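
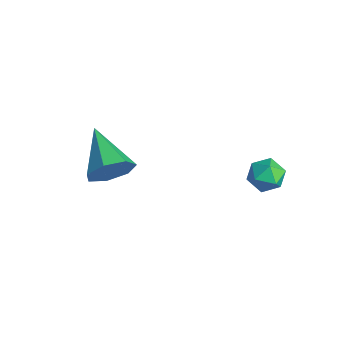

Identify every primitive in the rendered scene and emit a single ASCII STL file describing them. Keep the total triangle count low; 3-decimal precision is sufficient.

solid 
facet normal -0.208 0.955 0.211
outer loop
vertex 3.421 2.355 2.675
vertex 3.257 2.155 3.42
vertex 3.992 2.359 3.22
endloop
endfacet
facet normal 0.285 0.909 -0.305
outer loop
vertex 3.421 2.355 2.675
vertex 3.992 2.359 3.22
vertex 4.136 2.072 2.5
endloop
endfacet
facet normal 0.005 0.535 -0.845
outer loop
vertex 3.421 2.355 2.675
vertex 4.136 2.072 2.5
vertex 3.49 1.691 2.255
endloop
endfacet
facet normal -0.661 0.351 -0.663
outer loop
vertex 3.421 2.355 2.675
vertex 3.49 1.691 2.255
vertex 2.947 1.743 2.824
endloop
endfacet
facet normal -0.792 0.611 -0.010
outer loop
vertex 3.421 2.355 2.675
vertex 2.947 1.743 2.824
vertex 3.257 2.155 3.42
endloop
endfacet
facet normal 0.840 0.540 -0.047
outer loop
vertex 4.136 2.072 2.5
vertex 3.992 2.359 3.22
vertex 4.413 1.697 3.136
endloop
endfacet
facet normal 0.043 0.617 0.786
outer loop
vertex 3.992 2.359 3.22
vertex 3.257 2.155 3.42
vertex 3.87 1.749 3.705
endloop
endfacet
facet normal -0.902 0.060 0.428
outer loop
vertex 3.257 2.155 3.42
vertex 2.947 1.743 2.824
vertex 3.224 1.368 3.46
endloop
endfacet
facet normal -0.691 -0.360 -0.627
outer loop
vertex 2.947 1.743 2.824
vertex 3.49 1.691 2.255
vertex 3.368 1.081 2.74
endloop
endfacet
facet normal 0.386 -0.063 -0.920
outer loop
vertex 3.49 1.691 2.255
vertex 4.136 2.072 2.5
vertex 4.103 1.285 2.54
endloop
endfacet
facet normal 0.661 -0.351 0.663
outer loop
vertex 3.939 1.085 3.285
vertex 4.413 1.697 3.136
vertex 3.87 1.749 3.705
endloop
endfacet
facet normal -0.005 -0.535 0.845
outer loop
vertex 3.939 1.085 3.285
vertex 3.87 1.749 3.705
vertex 3.224 1.368 3.46
endloop
endfacet
facet normal -0.285 -0.909 0.305
outer loop
vertex 3.939 1.085 3.285
vertex 3.224 1.368 3.46
vertex 3.368 1.081 2.74
endloop
endfacet
facet normal 0.208 -0.955 -0.211
outer loop
vertex 3.939 1.085 3.285
vertex 3.368 1.081 2.74
vertex 4.103 1.285 2.54
endloop
endfacet
facet normal 0.792 -0.611 0.010
outer loop
vertex 3.939 1.085 3.285
vertex 4.103 1.285 2.54
vertex 4.413 1.697 3.136
endloop
endfacet
facet normal 0.691 0.360 0.627
outer loop
vertex 3.87 1.749 3.705
vertex 4.413 1.697 3.136
vertex 3.992 2.359 3.22
endloop
endfacet
facet normal -0.386 0.063 0.920
outer loop
vertex 3.224 1.368 3.46
vertex 3.87 1.749 3.705
vertex 3.257 2.155 3.42
endloop
endfacet
facet normal -0.840 -0.540 0.047
outer loop
vertex 3.368 1.081 2.74
vertex 3.224 1.368 3.46
vertex 2.947 1.743 2.824
endloop
endfacet
facet normal -0.043 -0.617 -0.786
outer loop
vertex 4.103 1.285 2.54
vertex 3.368 1.081 2.74
vertex 3.49 1.691 2.255
endloop
endfacet
facet normal 0.902 -0.060 -0.428
outer loop
vertex 4.413 1.697 3.136
vertex 4.103 1.285 2.54
vertex 4.136 2.072 2.5
endloop
endfacet
facet normal 0.920 -0.136 -0.368
outer loop
vertex 0.471 -3.289 3.036
vertex 0.189 -2.866 2.175
vertex 0.578 -2.429 2.986
endloop
endfacet
facet normal -0.013 0.060 0.998
outer loop
vertex 0.471 -3.289 3.036
vertex 0.578 -2.429 2.986
vertex -1.789 -2.574 2.965
endloop
endfacet
facet normal 0.920 -0.136 -0.368
outer loop
vertex 0.578 -2.429 2.986
vertex 0.189 -2.866 2.175
vertex 0.392 -1.898 2.325
endloop
endfacet
facet normal -0.053 0.771 0.634
outer loop
vertex 0.578 -2.429 2.986
vertex 0.392 -1.898 2.325
vertex -1.789 -2.574 2.965
endloop
endfacet
facet normal 0.920 -0.136 -0.368
outer loop
vertex 0.392 -1.898 2.325
vertex 0.189 -2.866 2.175
vertex 0.053 -2.096 1.551
endloop
endfacet
facet normal -0.321 0.942 -0.100
outer loop
vertex 0.392 -1.898 2.325
vertex 0.053 -2.096 1.551
vertex -1.789 -2.574 2.965
endloop
endfacet
facet normal 0.920 -0.135 -0.368
outer loop
vertex 0.053 -2.096 1.551
vertex 0.189 -2.866 2.175
vertex -0.183 -2.874 1.247
endloop
endfacet
facet normal -0.616 0.442 -0.653
outer loop
vertex 0.053 -2.096 1.551
vertex -0.183 -2.874 1.247
vertex -1.789 -2.574 2.965
endloop
endfacet
facet normal 0.920 -0.135 -0.368
outer loop
vertex -0.183 -2.874 1.247
vertex 0.189 -2.866 2.175
vertex -0.139 -3.645 1.641
endloop
endfacet
facet normal -0.714 -0.351 -0.606
outer loop
vertex -0.183 -2.874 1.247
vertex -0.139 -3.645 1.641
vertex -1.789 -2.574 2.965
endloop
endfacet
facet normal 0.920 -0.136 -0.367
outer loop
vertex -0.139 -3.645 1.641
vertex 0.189 -2.866 2.175
vertex 0.152 -3.83 2.438
endloop
endfacet
facet normal -0.543 -0.840 0.003
outer loop
vertex -0.139 -3.645 1.641
vertex 0.152 -3.83 2.438
vertex -1.789 -2.574 2.965
endloop
endfacet
facet normal 0.920 -0.136 -0.368
outer loop
vertex 0.152 -3.83 2.438
vertex 0.189 -2.866 2.175
vertex 0.471 -3.289 3.036
endloop
endfacet
facet normal -0.230 -0.657 0.718
outer loop
vertex 0.152 -3.83 2.438
vertex 0.471 -3.289 3.036
vertex -1.789 -2.574 2.965
endloop
endfacet

endsolid


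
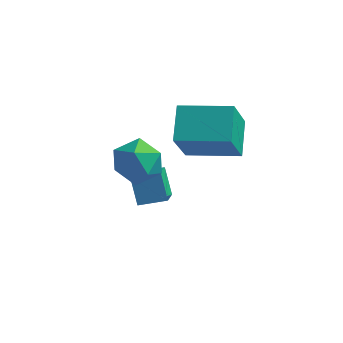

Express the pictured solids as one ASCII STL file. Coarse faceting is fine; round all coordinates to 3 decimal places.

solid 
facet normal -0.979 -0.144 -0.143
outer loop
vertex -0.656 3.584 2.049
vertex -0.555 4.723 0.217
vertex -0.33 2.202 1.209
endloop
endfacet
facet normal -0.047 -0.527 0.849
outer loop
vertex 1.815 2.517 1.523
vertex -0.656 3.584 2.049
vertex -0.33 2.202 1.209
endloop
endfacet
facet normal -0.979 -0.144 -0.144
outer loop
vertex -0.33 2.202 1.209
vertex -0.555 4.723 0.217
vertex -0.228 3.341 -0.624
endloop
endfacet
facet normal 0.198 -0.838 -0.509
outer loop
vertex -0.228 3.341 -0.624
vertex 1.815 2.517 1.523
vertex -0.33 2.202 1.209
endloop
endfacet
facet normal -0.198 0.837 0.510
outer loop
vertex -0.656 3.584 2.049
vertex 1.59 5.038 0.531
vertex -0.555 4.723 0.217
endloop
endfacet
facet normal -0.047 -0.527 0.848
outer loop
vertex 1.488 3.899 2.364
vertex -0.656 3.584 2.049
vertex 1.815 2.517 1.523
endloop
endfacet
facet normal -0.198 0.837 0.509
outer loop
vertex 1.488 3.899 2.364
vertex 1.59 5.038 0.531
vertex -0.656 3.584 2.049
endloop
endfacet
facet normal 0.047 0.527 -0.848
outer loop
vertex -0.555 4.723 0.217
vertex 1.59 5.038 0.531
vertex -0.228 3.341 -0.624
endloop
endfacet
facet normal 0.198 -0.837 -0.510
outer loop
vertex 1.916 3.656 -0.309
vertex 1.815 2.517 1.523
vertex -0.228 3.341 -0.624
endloop
endfacet
facet normal 0.047 0.527 -0.849
outer loop
vertex -0.228 3.341 -0.624
vertex 1.59 5.038 0.531
vertex 1.916 3.656 -0.309
endloop
endfacet
facet normal 0.979 0.144 0.144
outer loop
vertex 1.916 3.656 -0.309
vertex 1.488 3.899 2.364
vertex 1.815 2.517 1.523
endloop
endfacet
facet normal 0.979 0.144 0.144
outer loop
vertex 1.59 5.038 0.531
vertex 1.488 3.899 2.364
vertex 1.916 3.656 -0.309
endloop
endfacet
facet normal -0.375 0.433 0.820
outer loop
vertex -1.952 1.94 -1.298
vertex -0.874 2.325 -1.008
vertex -2.149 2.974 -1.934
endloop
endfacet
facet normal -0.913 -0.325 -0.245
outer loop
vertex -1.666 2.415 -2.992
vertex -1.952 1.94 -1.298
vertex -2.149 2.974 -1.934
endloop
endfacet
facet normal -0.375 0.434 0.820
outer loop
vertex -2.149 2.974 -1.934
vertex -0.874 2.325 -1.008
vertex -1.072 3.358 -1.645
endloop
endfacet
facet normal -0.161 0.840 -0.517
outer loop
vertex -1.072 3.358 -1.645
vertex -1.666 2.415 -2.992
vertex -2.149 2.974 -1.934
endloop
endfacet
facet normal 0.161 -0.840 0.518
outer loop
vertex -1.952 1.94 -1.298
vertex -0.391 1.766 -2.066
vertex -0.874 2.325 -1.008
endloop
endfacet
facet normal -0.913 -0.326 -0.246
outer loop
vertex -1.468 1.382 -2.355
vertex -1.952 1.94 -1.298
vertex -1.666 2.415 -2.992
endloop
endfacet
facet normal 0.161 -0.841 0.517
outer loop
vertex -1.468 1.382 -2.355
vertex -0.391 1.766 -2.066
vertex -1.952 1.94 -1.298
endloop
endfacet
facet normal 0.913 0.326 0.245
outer loop
vertex -0.874 2.325 -1.008
vertex -0.391 1.766 -2.066
vertex -1.072 3.358 -1.645
endloop
endfacet
facet normal -0.161 0.840 -0.517
outer loop
vertex -0.588 2.8 -2.702
vertex -1.666 2.415 -2.992
vertex -1.072 3.358 -1.645
endloop
endfacet
facet normal 0.913 0.325 0.246
outer loop
vertex -1.072 3.358 -1.645
vertex -0.391 1.766 -2.066
vertex -0.588 2.8 -2.702
endloop
endfacet
facet normal 0.375 -0.433 -0.819
outer loop
vertex -0.588 2.8 -2.702
vertex -1.468 1.382 -2.355
vertex -1.666 2.415 -2.992
endloop
endfacet
facet normal 0.374 -0.433 -0.820
outer loop
vertex -0.391 1.766 -2.066
vertex -1.468 1.382 -2.355
vertex -0.588 2.8 -2.702
endloop
endfacet
facet normal 0.441 0.716 0.542
outer loop
vertex -0.439 0.663 1.909
vertex -0.955 0.326 2.774
vertex -0.003 -0.078 2.533
endloop
endfacet
facet normal 0.861 0.509 0.003
outer loop
vertex -0.439 0.663 1.909
vertex -0.003 -0.078 2.533
vertex 0.056 -0.171 1.476
endloop
endfacet
facet normal 0.505 0.614 -0.606
outer loop
vertex -0.439 0.663 1.909
vertex 0.056 -0.171 1.476
vertex -0.86 0.176 1.065
endloop
endfacet
facet normal -0.134 0.886 -0.444
outer loop
vertex -0.439 0.663 1.909
vertex -0.86 0.176 1.065
vertex -1.484 0.484 1.867
endloop
endfacet
facet normal -0.173 0.948 0.266
outer loop
vertex -0.439 0.663 1.909
vertex -1.484 0.484 1.867
vertex -0.955 0.326 2.774
endloop
endfacet
facet normal 0.979 -0.193 0.072
outer loop
vertex 0.056 -0.171 1.476
vertex -0.003 -0.078 2.533
vertex -0.156 -1.024 2.073
endloop
endfacet
facet normal 0.299 0.142 0.944
outer loop
vertex -0.003 -0.078 2.533
vertex -0.955 0.326 2.774
vertex -0.78 -0.716 2.875
endloop
endfacet
facet normal -0.695 0.520 0.496
outer loop
vertex -0.955 0.326 2.774
vertex -1.484 0.484 1.867
vertex -1.696 -0.369 2.464
endloop
endfacet
facet normal -0.631 0.419 -0.652
outer loop
vertex -1.484 0.484 1.867
vertex -0.86 0.176 1.065
vertex -1.637 -0.462 1.407
endloop
endfacet
facet normal 0.403 -0.021 -0.915
outer loop
vertex -0.86 0.176 1.065
vertex 0.056 -0.171 1.476
vertex -0.685 -0.866 1.166
endloop
endfacet
facet normal 0.134 -0.886 0.444
outer loop
vertex -1.201 -1.203 2.031
vertex -0.156 -1.024 2.073
vertex -0.78 -0.716 2.875
endloop
endfacet
facet normal -0.505 -0.614 0.606
outer loop
vertex -1.201 -1.203 2.031
vertex -0.78 -0.716 2.875
vertex -1.696 -0.369 2.464
endloop
endfacet
facet normal -0.861 -0.509 -0.003
outer loop
vertex -1.201 -1.203 2.031
vertex -1.696 -0.369 2.464
vertex -1.637 -0.462 1.407
endloop
endfacet
facet normal -0.441 -0.716 -0.542
outer loop
vertex -1.201 -1.203 2.031
vertex -1.637 -0.462 1.407
vertex -0.685 -0.866 1.166
endloop
endfacet
facet normal 0.173 -0.948 -0.266
outer loop
vertex -1.201 -1.203 2.031
vertex -0.685 -0.866 1.166
vertex -0.156 -1.024 2.073
endloop
endfacet
facet normal 0.631 -0.419 0.652
outer loop
vertex -0.78 -0.716 2.875
vertex -0.156 -1.024 2.073
vertex -0.003 -0.078 2.533
endloop
endfacet
facet normal -0.403 0.021 0.915
outer loop
vertex -1.696 -0.369 2.464
vertex -0.78 -0.716 2.875
vertex -0.955 0.326 2.774
endloop
endfacet
facet normal -0.979 0.193 -0.072
outer loop
vertex -1.637 -0.462 1.407
vertex -1.696 -0.369 2.464
vertex -1.484 0.484 1.867
endloop
endfacet
facet normal -0.299 -0.142 -0.944
outer loop
vertex -0.685 -0.866 1.166
vertex -1.637 -0.462 1.407
vertex -0.86 0.176 1.065
endloop
endfacet
facet normal 0.695 -0.520 -0.496
outer loop
vertex -0.156 -1.024 2.073
vertex -0.685 -0.866 1.166
vertex 0.056 -0.171 1.476
endloop
endfacet

endsolid


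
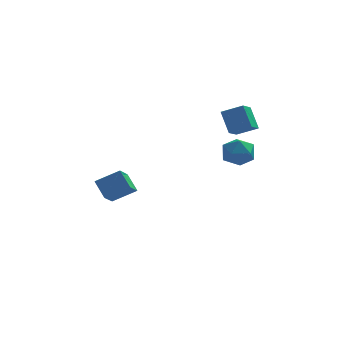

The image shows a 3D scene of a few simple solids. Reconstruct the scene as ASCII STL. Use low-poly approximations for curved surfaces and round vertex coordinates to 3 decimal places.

solid 
facet normal -0.975 0.207 -0.086
outer loop
vertex 2.314 -2.747 3.604
vertex 2.123 -3.736 3.385
vertex 2.106 -3.412 4.363
endloop
endfacet
facet normal -0.661 0.645 0.384
outer loop
vertex 2.314 -2.747 3.604
vertex 2.106 -3.412 4.363
vertex 2.855 -2.714 4.48
endloop
endfacet
facet normal -0.135 0.990 0.046
outer loop
vertex 2.314 -2.747 3.604
vertex 2.855 -2.714 4.48
vertex 3.334 -2.606 3.574
endloop
endfacet
facet normal -0.124 0.765 -0.631
outer loop
vertex 2.314 -2.747 3.604
vertex 3.334 -2.606 3.574
vertex 2.882 -3.238 2.897
endloop
endfacet
facet normal -0.643 0.282 -0.712
outer loop
vertex 2.314 -2.747 3.604
vertex 2.882 -3.238 2.897
vertex 2.123 -3.736 3.385
endloop
endfacet
facet normal -0.368 0.245 0.897
outer loop
vertex 2.855 -2.714 4.48
vertex 2.106 -3.412 4.363
vertex 2.998 -3.682 4.803
endloop
endfacet
facet normal -0.875 -0.463 0.138
outer loop
vertex 2.106 -3.412 4.363
vertex 2.123 -3.736 3.385
vertex 2.546 -4.314 4.126
endloop
endfacet
facet normal -0.339 -0.342 -0.876
outer loop
vertex 2.123 -3.736 3.385
vertex 2.882 -3.238 2.897
vertex 3.025 -4.206 3.22
endloop
endfacet
facet normal 0.501 0.440 -0.745
outer loop
vertex 2.882 -3.238 2.897
vertex 3.334 -2.606 3.574
vertex 3.774 -3.508 3.337
endloop
endfacet
facet normal 0.482 0.803 0.351
outer loop
vertex 3.334 -2.606 3.574
vertex 2.855 -2.714 4.48
vertex 3.757 -3.184 4.315
endloop
endfacet
facet normal 0.124 -0.765 0.631
outer loop
vertex 3.566 -4.173 4.096
vertex 2.998 -3.682 4.803
vertex 2.546 -4.314 4.126
endloop
endfacet
facet normal 0.135 -0.990 -0.046
outer loop
vertex 3.566 -4.173 4.096
vertex 2.546 -4.314 4.126
vertex 3.025 -4.206 3.22
endloop
endfacet
facet normal 0.661 -0.645 -0.384
outer loop
vertex 3.566 -4.173 4.096
vertex 3.025 -4.206 3.22
vertex 3.774 -3.508 3.337
endloop
endfacet
facet normal 0.975 -0.207 0.086
outer loop
vertex 3.566 -4.173 4.096
vertex 3.774 -3.508 3.337
vertex 3.757 -3.184 4.315
endloop
endfacet
facet normal 0.643 -0.282 0.712
outer loop
vertex 3.566 -4.173 4.096
vertex 3.757 -3.184 4.315
vertex 2.998 -3.682 4.803
endloop
endfacet
facet normal -0.501 -0.440 0.745
outer loop
vertex 2.546 -4.314 4.126
vertex 2.998 -3.682 4.803
vertex 2.106 -3.412 4.363
endloop
endfacet
facet normal -0.482 -0.803 -0.351
outer loop
vertex 3.025 -4.206 3.22
vertex 2.546 -4.314 4.126
vertex 2.123 -3.736 3.385
endloop
endfacet
facet normal 0.368 -0.245 -0.897
outer loop
vertex 3.774 -3.508 3.337
vertex 3.025 -4.206 3.22
vertex 2.882 -3.238 2.897
endloop
endfacet
facet normal 0.875 0.463 -0.138
outer loop
vertex 3.757 -3.184 4.315
vertex 3.774 -3.508 3.337
vertex 3.334 -2.606 3.574
endloop
endfacet
facet normal 0.339 0.342 0.876
outer loop
vertex 2.998 -3.682 4.803
vertex 3.757 -3.184 4.315
vertex 2.855 -2.714 4.48
endloop
endfacet
facet normal -0.899 0.125 -0.420
outer loop
vertex 2.049 3.719 3.702
vertex 2.497 4.827 3.074
vertex 2.516 2.809 2.433
endloop
endfacet
facet normal -0.332 -0.820 0.466
outer loop
vertex 3.783 2.633 3.026
vertex 2.049 3.719 3.702
vertex 2.516 2.809 2.433
endloop
endfacet
facet normal -0.899 0.125 -0.420
outer loop
vertex 2.516 2.809 2.433
vertex 2.497 4.827 3.074
vertex 2.964 3.917 1.805
endloop
endfacet
facet normal 0.287 -0.558 -0.779
outer loop
vertex 2.964 3.917 1.805
vertex 3.783 2.633 3.026
vertex 2.516 2.809 2.433
endloop
endfacet
facet normal -0.287 0.558 0.779
outer loop
vertex 2.049 3.719 3.702
vertex 3.764 4.651 3.667
vertex 2.497 4.827 3.074
endloop
endfacet
facet normal -0.332 -0.820 0.466
outer loop
vertex 3.316 3.543 4.295
vertex 2.049 3.719 3.702
vertex 3.783 2.633 3.026
endloop
endfacet
facet normal -0.287 0.558 0.779
outer loop
vertex 3.316 3.543 4.295
vertex 3.764 4.651 3.667
vertex 2.049 3.719 3.702
endloop
endfacet
facet normal 0.332 0.820 -0.466
outer loop
vertex 2.497 4.827 3.074
vertex 3.764 4.651 3.667
vertex 2.964 3.917 1.805
endloop
endfacet
facet normal 0.287 -0.558 -0.779
outer loop
vertex 4.231 3.741 2.398
vertex 3.783 2.633 3.026
vertex 2.964 3.917 1.805
endloop
endfacet
facet normal 0.332 0.820 -0.466
outer loop
vertex 2.964 3.917 1.805
vertex 3.764 4.651 3.667
vertex 4.231 3.741 2.398
endloop
endfacet
facet normal 0.899 -0.125 0.420
outer loop
vertex 4.231 3.741 2.398
vertex 3.316 3.543 4.295
vertex 3.783 2.633 3.026
endloop
endfacet
facet normal 0.899 -0.125 0.420
outer loop
vertex 3.764 4.651 3.667
vertex 3.316 3.543 4.295
vertex 4.231 3.741 2.398
endloop
endfacet
facet normal -0.437 0.614 0.658
outer loop
vertex -3.668 2.212 -0.369
vertex -3.305 3.457 -1.289
vertex -5.113 2.042 -1.169
endloop
endfacet
facet normal -0.228 -0.784 0.578
outer loop
vertex -4.515 1.203 -2.071
vertex -3.668 2.212 -0.369
vertex -5.113 2.042 -1.169
endloop
endfacet
facet normal -0.436 0.613 0.659
outer loop
vertex -5.113 2.042 -1.169
vertex -3.305 3.457 -1.289
vertex -4.75 3.288 -2.088
endloop
endfacet
facet normal -0.870 -0.102 -0.482
outer loop
vertex -4.75 3.288 -2.088
vertex -4.515 1.203 -2.071
vertex -5.113 2.042 -1.169
endloop
endfacet
facet normal 0.870 0.102 0.482
outer loop
vertex -3.668 2.212 -0.369
vertex -2.707 2.618 -2.191
vertex -3.305 3.457 -1.289
endloop
endfacet
facet normal -0.228 -0.784 0.578
outer loop
vertex -3.07 1.372 -1.272
vertex -3.668 2.212 -0.369
vertex -4.515 1.203 -2.071
endloop
endfacet
facet normal 0.870 0.102 0.482
outer loop
vertex -3.07 1.372 -1.272
vertex -2.707 2.618 -2.191
vertex -3.668 2.212 -0.369
endloop
endfacet
facet normal 0.228 0.784 -0.578
outer loop
vertex -3.305 3.457 -1.289
vertex -2.707 2.618 -2.191
vertex -4.75 3.288 -2.088
endloop
endfacet
facet normal -0.870 -0.102 -0.482
outer loop
vertex -4.152 2.448 -2.991
vertex -4.515 1.203 -2.071
vertex -4.75 3.288 -2.088
endloop
endfacet
facet normal 0.228 0.784 -0.578
outer loop
vertex -4.75 3.288 -2.088
vertex -2.707 2.618 -2.191
vertex -4.152 2.448 -2.991
endloop
endfacet
facet normal 0.436 -0.614 -0.658
outer loop
vertex -4.152 2.448 -2.991
vertex -3.07 1.372 -1.272
vertex -4.515 1.203 -2.071
endloop
endfacet
facet normal 0.437 -0.613 -0.659
outer loop
vertex -2.707 2.618 -2.191
vertex -3.07 1.372 -1.272
vertex -4.152 2.448 -2.991
endloop
endfacet

endsolid


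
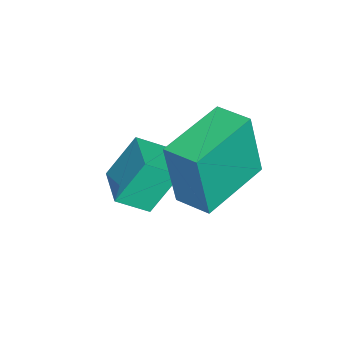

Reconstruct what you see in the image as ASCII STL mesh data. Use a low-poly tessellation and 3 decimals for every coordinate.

solid 
facet normal -0.320 0.441 0.839
outer loop
vertex 1.471 -0.59 -2.219
vertex 2.648 0.016 -2.089
vertex 1.115 0.222 -2.782
endloop
endfacet
facet normal -0.885 -0.456 -0.098
outer loop
vertex 1.592 -0.436 -4.031
vertex 1.471 -0.59 -2.219
vertex 1.115 0.222 -2.782
endloop
endfacet
facet normal -0.320 0.441 0.839
outer loop
vertex 1.115 0.222 -2.782
vertex 2.648 0.016 -2.089
vertex 2.292 0.828 -2.652
endloop
endfacet
facet normal -0.339 0.773 -0.537
outer loop
vertex 2.292 0.828 -2.652
vertex 1.592 -0.436 -4.031
vertex 1.115 0.222 -2.782
endloop
endfacet
facet normal 0.339 -0.773 0.537
outer loop
vertex 1.471 -0.59 -2.219
vertex 3.125 -0.642 -3.338
vertex 2.648 0.016 -2.089
endloop
endfacet
facet normal -0.885 -0.456 -0.098
outer loop
vertex 1.948 -1.248 -3.468
vertex 1.471 -0.59 -2.219
vertex 1.592 -0.436 -4.031
endloop
endfacet
facet normal 0.339 -0.773 0.537
outer loop
vertex 1.948 -1.248 -3.468
vertex 3.125 -0.642 -3.338
vertex 1.471 -0.59 -2.219
endloop
endfacet
facet normal 0.885 0.456 0.098
outer loop
vertex 2.648 0.016 -2.089
vertex 3.125 -0.642 -3.338
vertex 2.292 0.828 -2.652
endloop
endfacet
facet normal -0.339 0.773 -0.537
outer loop
vertex 2.769 0.17 -3.901
vertex 1.592 -0.436 -4.031
vertex 2.292 0.828 -2.652
endloop
endfacet
facet normal 0.885 0.456 0.098
outer loop
vertex 2.292 0.828 -2.652
vertex 3.125 -0.642 -3.338
vertex 2.769 0.17 -3.901
endloop
endfacet
facet normal 0.320 -0.441 -0.839
outer loop
vertex 2.769 0.17 -3.901
vertex 1.948 -1.248 -3.468
vertex 1.592 -0.436 -4.031
endloop
endfacet
facet normal 0.320 -0.441 -0.839
outer loop
vertex 3.125 -0.642 -3.338
vertex 1.948 -1.248 -3.468
vertex 2.769 0.17 -3.901
endloop
endfacet
facet normal -0.911 0.400 0.102
outer loop
vertex 1.885 1.633 -0.058
vertex 2.311 2.573 0.063
vertex 1.792 1.931 -2.053
endloop
endfacet
facet normal -0.410 -0.905 -0.116
outer loop
vertex 3.669 1.107 -2.263
vertex 1.885 1.633 -0.058
vertex 1.792 1.931 -2.053
endloop
endfacet
facet normal -0.911 0.400 0.102
outer loop
vertex 1.792 1.931 -2.053
vertex 2.311 2.573 0.063
vertex 2.219 2.872 -1.933
endloop
endfacet
facet normal -0.046 0.147 -0.988
outer loop
vertex 2.219 2.872 -1.933
vertex 3.669 1.107 -2.263
vertex 1.792 1.931 -2.053
endloop
endfacet
facet normal 0.046 -0.148 0.988
outer loop
vertex 1.885 1.633 -0.058
vertex 4.188 1.749 -0.147
vertex 2.311 2.573 0.063
endloop
endfacet
facet normal -0.411 -0.904 -0.117
outer loop
vertex 3.761 0.808 -0.267
vertex 1.885 1.633 -0.058
vertex 3.669 1.107 -2.263
endloop
endfacet
facet normal 0.046 -0.147 0.988
outer loop
vertex 3.761 0.808 -0.267
vertex 4.188 1.749 -0.147
vertex 1.885 1.633 -0.058
endloop
endfacet
facet normal 0.410 0.905 0.117
outer loop
vertex 2.311 2.573 0.063
vertex 4.188 1.749 -0.147
vertex 2.219 2.872 -1.933
endloop
endfacet
facet normal -0.045 0.148 -0.988
outer loop
vertex 4.095 2.047 -2.142
vertex 3.669 1.107 -2.263
vertex 2.219 2.872 -1.933
endloop
endfacet
facet normal 0.411 0.904 0.116
outer loop
vertex 2.219 2.872 -1.933
vertex 4.188 1.749 -0.147
vertex 4.095 2.047 -2.142
endloop
endfacet
facet normal 0.911 -0.400 -0.102
outer loop
vertex 4.095 2.047 -2.142
vertex 3.761 0.808 -0.267
vertex 3.669 1.107 -2.263
endloop
endfacet
facet normal 0.911 -0.400 -0.102
outer loop
vertex 4.188 1.749 -0.147
vertex 3.761 0.808 -0.267
vertex 4.095 2.047 -2.142
endloop
endfacet

endsolid


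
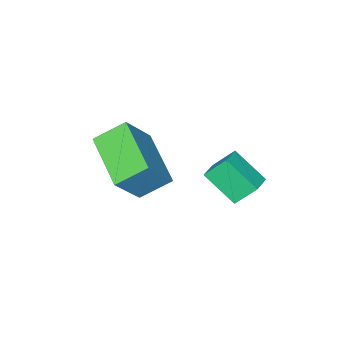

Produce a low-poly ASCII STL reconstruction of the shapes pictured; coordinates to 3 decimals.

solid 
facet normal -0.862 -0.445 -0.241
outer loop
vertex -3.563 0.439 -0.413
vertex -3.902 1.58 -1.309
vertex -3.056 -0.081 -1.266
endloop
endfacet
facet normal 0.228 -0.765 0.602
outer loop
vertex -2.358 0.28 -1.071
vertex -3.563 0.439 -0.413
vertex -3.056 -0.081 -1.266
endloop
endfacet
facet normal -0.862 -0.446 -0.240
outer loop
vertex -3.056 -0.081 -1.266
vertex -3.902 1.58 -1.309
vertex -3.396 1.06 -2.162
endloop
endfacet
facet normal 0.453 -0.463 -0.762
outer loop
vertex -3.396 1.06 -2.162
vertex -2.358 0.28 -1.071
vertex -3.056 -0.081 -1.266
endloop
endfacet
facet normal -0.453 0.464 0.762
outer loop
vertex -3.563 0.439 -0.413
vertex -3.204 1.941 -1.114
vertex -3.902 1.58 -1.309
endloop
endfacet
facet normal 0.228 -0.766 0.602
outer loop
vertex -2.864 0.8 -0.218
vertex -3.563 0.439 -0.413
vertex -2.358 0.28 -1.071
endloop
endfacet
facet normal -0.452 0.464 0.762
outer loop
vertex -2.864 0.8 -0.218
vertex -3.204 1.941 -1.114
vertex -3.563 0.439 -0.413
endloop
endfacet
facet normal -0.228 0.765 -0.602
outer loop
vertex -3.902 1.58 -1.309
vertex -3.204 1.941 -1.114
vertex -3.396 1.06 -2.162
endloop
endfacet
facet normal 0.452 -0.464 -0.762
outer loop
vertex -2.697 1.421 -1.967
vertex -2.358 0.28 -1.071
vertex -3.396 1.06 -2.162
endloop
endfacet
facet normal -0.227 0.766 -0.602
outer loop
vertex -3.396 1.06 -2.162
vertex -3.204 1.941 -1.114
vertex -2.697 1.421 -1.967
endloop
endfacet
facet normal 0.863 0.445 0.240
outer loop
vertex -2.697 1.421 -1.967
vertex -2.864 0.8 -0.218
vertex -2.358 0.28 -1.071
endloop
endfacet
facet normal 0.862 0.446 0.241
outer loop
vertex -3.204 1.941 -1.114
vertex -2.864 0.8 -0.218
vertex -2.697 1.421 -1.967
endloop
endfacet
facet normal -0.602 -0.044 -0.797
outer loop
vertex -1.166 -0.967 0.809
vertex -0.54 0.909 0.233
vertex -0.235 -1.485 0.135
endloop
endfacet
facet normal -0.304 -0.911 0.280
outer loop
vertex 0.8 -1.409 1.507
vertex -1.166 -0.967 0.809
vertex -0.235 -1.485 0.135
endloop
endfacet
facet normal -0.602 -0.044 -0.797
outer loop
vertex -0.235 -1.485 0.135
vertex -0.54 0.909 0.233
vertex 0.391 0.391 -0.441
endloop
endfacet
facet normal 0.739 -0.411 -0.535
outer loop
vertex 0.391 0.391 -0.441
vertex 0.8 -1.409 1.507
vertex -0.235 -1.485 0.135
endloop
endfacet
facet normal -0.739 0.411 0.535
outer loop
vertex -1.166 -0.967 0.809
vertex 0.495 0.985 1.605
vertex -0.54 0.909 0.233
endloop
endfacet
facet normal -0.304 -0.911 0.280
outer loop
vertex -0.131 -0.891 2.181
vertex -1.166 -0.967 0.809
vertex 0.8 -1.409 1.507
endloop
endfacet
facet normal -0.739 0.411 0.535
outer loop
vertex -0.131 -0.891 2.181
vertex 0.495 0.985 1.605
vertex -1.166 -0.967 0.809
endloop
endfacet
facet normal 0.304 0.911 -0.280
outer loop
vertex -0.54 0.909 0.233
vertex 0.495 0.985 1.605
vertex 0.391 0.391 -0.441
endloop
endfacet
facet normal 0.739 -0.411 -0.535
outer loop
vertex 1.426 0.467 0.931
vertex 0.8 -1.409 1.507
vertex 0.391 0.391 -0.441
endloop
endfacet
facet normal 0.304 0.911 -0.280
outer loop
vertex 0.391 0.391 -0.441
vertex 0.495 0.985 1.605
vertex 1.426 0.467 0.931
endloop
endfacet
facet normal 0.602 0.044 0.797
outer loop
vertex 1.426 0.467 0.931
vertex -0.131 -0.891 2.181
vertex 0.8 -1.409 1.507
endloop
endfacet
facet normal 0.602 0.044 0.797
outer loop
vertex 0.495 0.985 1.605
vertex -0.131 -0.891 2.181
vertex 1.426 0.467 0.931
endloop
endfacet

endsolid


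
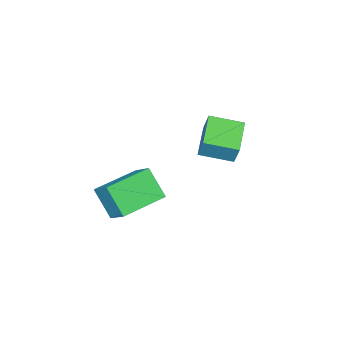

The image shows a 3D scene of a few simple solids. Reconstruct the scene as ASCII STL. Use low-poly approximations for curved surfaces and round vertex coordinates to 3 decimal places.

solid 
facet normal -0.972 0.218 0.083
outer loop
vertex 1.888 1.017 0.517
vertex 2.179 1.997 1.353
vertex 2.01 2.031 -0.714
endloop
endfacet
facet normal -0.220 -0.742 -0.633
outer loop
vertex 4.101 1.563 -0.893
vertex 1.888 1.017 0.517
vertex 2.01 2.031 -0.714
endloop
endfacet
facet normal -0.972 0.218 0.083
outer loop
vertex 2.01 2.031 -0.714
vertex 2.179 1.997 1.353
vertex 2.301 3.011 0.121
endloop
endfacet
facet normal 0.076 0.634 -0.770
outer loop
vertex 2.301 3.011 0.121
vertex 4.101 1.563 -0.893
vertex 2.01 2.031 -0.714
endloop
endfacet
facet normal -0.076 -0.634 0.770
outer loop
vertex 1.888 1.017 0.517
vertex 4.27 1.529 1.174
vertex 2.179 1.997 1.353
endloop
endfacet
facet normal -0.220 -0.742 -0.633
outer loop
vertex 3.979 0.549 0.339
vertex 1.888 1.017 0.517
vertex 4.101 1.563 -0.893
endloop
endfacet
facet normal -0.076 -0.633 0.770
outer loop
vertex 3.979 0.549 0.339
vertex 4.27 1.529 1.174
vertex 1.888 1.017 0.517
endloop
endfacet
facet normal 0.220 0.742 0.633
outer loop
vertex 2.179 1.997 1.353
vertex 4.27 1.529 1.174
vertex 2.301 3.011 0.121
endloop
endfacet
facet normal 0.076 0.634 -0.770
outer loop
vertex 4.392 2.543 -0.057
vertex 4.101 1.563 -0.893
vertex 2.301 3.011 0.121
endloop
endfacet
facet normal 0.220 0.742 0.633
outer loop
vertex 2.301 3.011 0.121
vertex 4.27 1.529 1.174
vertex 4.392 2.543 -0.057
endloop
endfacet
facet normal 0.972 -0.218 -0.083
outer loop
vertex 4.392 2.543 -0.057
vertex 3.979 0.549 0.339
vertex 4.101 1.563 -0.893
endloop
endfacet
facet normal 0.972 -0.218 -0.083
outer loop
vertex 4.27 1.529 1.174
vertex 3.979 0.549 0.339
vertex 4.392 2.543 -0.057
endloop
endfacet
facet normal -0.558 0.799 -0.225
outer loop
vertex -2.454 3.389 2.217
vertex -1.047 4.221 1.68
vertex -2.614 2.981 1.164
endloop
endfacet
facet normal -0.818 -0.483 0.312
outer loop
vertex -1.733 1.719 1.52
vertex -2.454 3.389 2.217
vertex -2.614 2.981 1.164
endloop
endfacet
facet normal -0.558 0.799 -0.224
outer loop
vertex -2.614 2.981 1.164
vertex -1.047 4.221 1.68
vertex -1.208 3.813 0.628
endloop
endfacet
facet normal -0.140 -0.358 -0.923
outer loop
vertex -1.208 3.813 0.628
vertex -1.733 1.719 1.52
vertex -2.614 2.981 1.164
endloop
endfacet
facet normal 0.140 0.358 0.923
outer loop
vertex -2.454 3.389 2.217
vertex -0.166 2.959 2.036
vertex -1.047 4.221 1.68
endloop
endfacet
facet normal -0.818 -0.483 0.313
outer loop
vertex -1.572 2.127 2.572
vertex -2.454 3.389 2.217
vertex -1.733 1.719 1.52
endloop
endfacet
facet normal 0.140 0.358 0.923
outer loop
vertex -1.572 2.127 2.572
vertex -0.166 2.959 2.036
vertex -2.454 3.389 2.217
endloop
endfacet
facet normal 0.818 0.483 -0.312
outer loop
vertex -1.047 4.221 1.68
vertex -0.166 2.959 2.036
vertex -1.208 3.813 0.628
endloop
endfacet
facet normal -0.141 -0.358 -0.923
outer loop
vertex -0.326 2.551 0.983
vertex -1.733 1.719 1.52
vertex -1.208 3.813 0.628
endloop
endfacet
facet normal 0.818 0.484 -0.312
outer loop
vertex -1.208 3.813 0.628
vertex -0.166 2.959 2.036
vertex -0.326 2.551 0.983
endloop
endfacet
facet normal 0.558 -0.799 0.224
outer loop
vertex -0.326 2.551 0.983
vertex -1.572 2.127 2.572
vertex -1.733 1.719 1.52
endloop
endfacet
facet normal 0.558 -0.799 0.225
outer loop
vertex -0.166 2.959 2.036
vertex -1.572 2.127 2.572
vertex -0.326 2.551 0.983
endloop
endfacet

endsolid


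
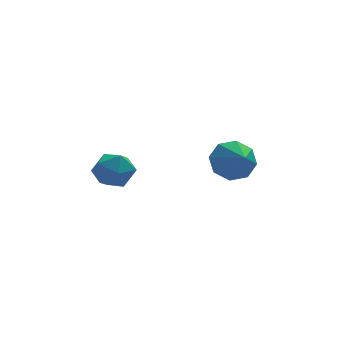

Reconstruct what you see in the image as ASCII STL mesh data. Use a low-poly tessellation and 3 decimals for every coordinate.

solid 
facet normal -0.541 0.831 0.128
outer loop
vertex -3.574 4.142 -0.623
vertex -4.419 3.57 -0.481
vertex -3.831 3.829 0.324
endloop
endfacet
facet normal 0.132 0.930 0.343
outer loop
vertex -3.574 4.142 -0.623
vertex -3.831 3.829 0.324
vertex -2.846 3.801 0.021
endloop
endfacet
facet normal 0.562 0.800 -0.211
outer loop
vertex -3.574 4.142 -0.623
vertex -2.846 3.801 0.021
vertex -2.826 3.525 -0.971
endloop
endfacet
facet normal 0.155 0.621 -0.769
outer loop
vertex -3.574 4.142 -0.623
vertex -2.826 3.525 -0.971
vertex -3.798 3.382 -1.282
endloop
endfacet
facet normal -0.527 0.640 -0.559
outer loop
vertex -3.574 4.142 -0.623
vertex -3.798 3.382 -1.282
vertex -4.419 3.57 -0.481
endloop
endfacet
facet normal 0.274 0.449 0.850
outer loop
vertex -2.846 3.801 0.021
vertex -3.831 3.829 0.324
vertex -3.242 3.018 0.562
endloop
endfacet
facet normal -0.815 0.289 0.502
outer loop
vertex -3.831 3.829 0.324
vertex -4.419 3.57 -0.481
vertex -4.214 2.875 0.251
endloop
endfacet
facet normal -0.792 -0.020 -0.610
outer loop
vertex -4.419 3.57 -0.481
vertex -3.798 3.382 -1.282
vertex -4.194 2.599 -0.741
endloop
endfacet
facet normal 0.311 -0.052 -0.949
outer loop
vertex -3.798 3.382 -1.282
vertex -2.826 3.525 -0.971
vertex -3.209 2.571 -1.044
endloop
endfacet
facet normal 0.970 0.237 -0.046
outer loop
vertex -2.826 3.525 -0.971
vertex -2.846 3.801 0.021
vertex -2.621 2.83 -0.239
endloop
endfacet
facet normal -0.155 -0.621 0.769
outer loop
vertex -3.466 2.258 -0.097
vertex -3.242 3.018 0.562
vertex -4.214 2.875 0.251
endloop
endfacet
facet normal -0.562 -0.800 0.211
outer loop
vertex -3.466 2.258 -0.097
vertex -4.214 2.875 0.251
vertex -4.194 2.599 -0.741
endloop
endfacet
facet normal -0.132 -0.930 -0.343
outer loop
vertex -3.466 2.258 -0.097
vertex -4.194 2.599 -0.741
vertex -3.209 2.571 -1.044
endloop
endfacet
facet normal 0.541 -0.831 -0.128
outer loop
vertex -3.466 2.258 -0.097
vertex -3.209 2.571 -1.044
vertex -2.621 2.83 -0.239
endloop
endfacet
facet normal 0.527 -0.640 0.559
outer loop
vertex -3.466 2.258 -0.097
vertex -2.621 2.83 -0.239
vertex -3.242 3.018 0.562
endloop
endfacet
facet normal -0.311 0.052 0.949
outer loop
vertex -4.214 2.875 0.251
vertex -3.242 3.018 0.562
vertex -3.831 3.829 0.324
endloop
endfacet
facet normal -0.970 -0.237 0.046
outer loop
vertex -4.194 2.599 -0.741
vertex -4.214 2.875 0.251
vertex -4.419 3.57 -0.481
endloop
endfacet
facet normal -0.274 -0.449 -0.850
outer loop
vertex -3.209 2.571 -1.044
vertex -4.194 2.599 -0.741
vertex -3.798 3.382 -1.282
endloop
endfacet
facet normal 0.815 -0.289 -0.502
outer loop
vertex -2.621 2.83 -0.239
vertex -3.209 2.571 -1.044
vertex -2.826 3.525 -0.971
endloop
endfacet
facet normal 0.792 0.020 0.610
outer loop
vertex -3.242 3.018 0.562
vertex -2.621 2.83 -0.239
vertex -2.846 3.801 0.021
endloop
endfacet
facet normal -0.162 0.855 -0.493
outer loop
vertex 2.555 3.233 -0.523
vertex 1.519 3.211 -0.22
vertex 2.427 3.623 0.195
endloop
endfacet
facet normal 0.901 -0.293 0.320
outer loop
vertex 2.555 3.233 -0.523
vertex 2.427 3.623 0.195
vertex 1.761 1.929 0.52
endloop
endfacet
facet normal -0.162 0.855 -0.493
outer loop
vertex 2.427 3.623 0.195
vertex 1.519 3.211 -0.22
vertex 1.766 3.771 0.669
endloop
endfacet
facet normal 0.571 -0.068 0.818
outer loop
vertex 2.427 3.623 0.195
vertex 1.766 3.771 0.669
vertex 1.761 1.929 0.52
endloop
endfacet
facet normal -0.162 0.855 -0.493
outer loop
vertex 1.766 3.771 0.669
vertex 1.519 3.211 -0.22
vertex 0.961 3.592 0.623
endloop
endfacet
facet normal -0.039 -0.080 0.996
outer loop
vertex 1.766 3.771 0.669
vertex 0.961 3.592 0.623
vertex 1.761 1.929 0.52
endloop
endfacet
facet normal -0.162 0.854 -0.494
outer loop
vertex 0.961 3.592 0.623
vertex 1.519 3.211 -0.22
vertex 0.482 3.189 0.083
endloop
endfacet
facet normal -0.575 -0.323 0.751
outer loop
vertex 0.961 3.592 0.623
vertex 0.482 3.189 0.083
vertex 1.761 1.929 0.52
endloop
endfacet
facet normal -0.162 0.855 -0.493
outer loop
vertex 0.482 3.189 0.083
vertex 1.519 3.211 -0.22
vertex 0.61 2.799 -0.635
endloop
endfacet
facet normal -0.722 -0.654 0.227
outer loop
vertex 0.482 3.189 0.083
vertex 0.61 2.799 -0.635
vertex 1.761 1.929 0.52
endloop
endfacet
facet normal -0.162 0.855 -0.493
outer loop
vertex 0.61 2.799 -0.635
vertex 1.519 3.211 -0.22
vertex 1.271 2.651 -1.109
endloop
endfacet
facet normal -0.392 -0.879 -0.272
outer loop
vertex 0.61 2.799 -0.635
vertex 1.271 2.651 -1.109
vertex 1.761 1.929 0.52
endloop
endfacet
facet normal -0.162 0.855 -0.493
outer loop
vertex 1.271 2.651 -1.109
vertex 1.519 3.211 -0.22
vertex 2.076 2.83 -1.063
endloop
endfacet
facet normal 0.218 -0.866 -0.450
outer loop
vertex 1.271 2.651 -1.109
vertex 2.076 2.83 -1.063
vertex 1.761 1.929 0.52
endloop
endfacet
facet normal -0.162 0.854 -0.494
outer loop
vertex 2.076 2.83 -1.063
vertex 1.519 3.211 -0.22
vertex 2.555 3.233 -0.523
endloop
endfacet
facet normal 0.755 -0.623 -0.204
outer loop
vertex 2.076 2.83 -1.063
vertex 2.555 3.233 -0.523
vertex 1.761 1.929 0.52
endloop
endfacet

endsolid


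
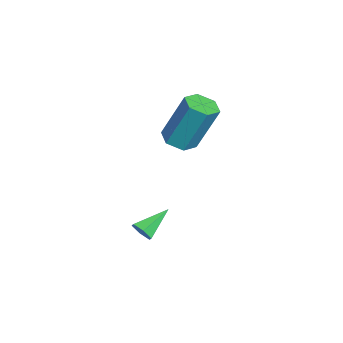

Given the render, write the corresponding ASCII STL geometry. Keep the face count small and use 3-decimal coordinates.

solid 
facet normal -0.053 -0.395 -0.917
outer loop
vertex 0.179 -3.032 0.585
vertex -0.487 -3.24 0.713
vertex -0.363 -2.601 0.431
endloop
endfacet
facet normal 0.643 0.689 -0.334
outer loop
vertex 0.179 -3.032 0.585
vertex -0.363 -2.601 0.431
vertex 0.293 -2.191 2.538
endloop
endfacet
facet normal 0.643 0.689 -0.334
outer loop
vertex 0.293 -2.191 2.538
vertex -0.363 -2.601 0.431
vertex -0.249 -1.76 2.385
endloop
endfacet
facet normal 0.054 0.394 0.918
outer loop
vertex 0.293 -2.191 2.538
vertex -0.249 -1.76 2.385
vertex -0.373 -2.4 2.667
endloop
endfacet
facet normal -0.053 -0.395 -0.917
outer loop
vertex -0.363 -2.601 0.431
vertex -0.487 -3.24 0.713
vertex -1.03 -2.809 0.559
endloop
endfacet
facet normal -0.340 0.871 -0.355
outer loop
vertex -0.363 -2.601 0.431
vertex -1.03 -2.809 0.559
vertex -0.249 -1.76 2.385
endloop
endfacet
facet normal -0.341 0.871 -0.354
outer loop
vertex -0.249 -1.76 2.385
vertex -1.03 -2.809 0.559
vertex -0.916 -1.969 2.513
endloop
endfacet
facet normal 0.053 0.394 0.918
outer loop
vertex -0.249 -1.76 2.385
vertex -0.916 -1.969 2.513
vertex -0.373 -2.4 2.667
endloop
endfacet
facet normal -0.054 -0.395 -0.917
outer loop
vertex -1.03 -2.809 0.559
vertex -0.487 -3.24 0.713
vertex -1.153 -3.449 0.842
endloop
endfacet
facet normal -0.983 0.180 -0.020
outer loop
vertex -1.03 -2.809 0.559
vertex -1.153 -3.449 0.842
vertex -0.916 -1.969 2.513
endloop
endfacet
facet normal -0.983 0.180 -0.020
outer loop
vertex -0.916 -1.969 2.513
vertex -1.153 -3.449 0.842
vertex -1.039 -2.608 2.795
endloop
endfacet
facet normal 0.053 0.395 0.917
outer loop
vertex -0.916 -1.969 2.513
vertex -1.039 -2.608 2.795
vertex -0.373 -2.4 2.667
endloop
endfacet
facet normal -0.054 -0.394 -0.918
outer loop
vertex -1.153 -3.449 0.842
vertex -0.487 -3.24 0.713
vertex -0.611 -3.88 0.995
endloop
endfacet
facet normal -0.643 -0.689 0.334
outer loop
vertex -1.153 -3.449 0.842
vertex -0.611 -3.88 0.995
vertex -1.039 -2.608 2.795
endloop
endfacet
facet normal -0.643 -0.689 0.334
outer loop
vertex -1.039 -2.608 2.795
vertex -0.611 -3.88 0.995
vertex -0.497 -3.039 2.949
endloop
endfacet
facet normal 0.053 0.395 0.917
outer loop
vertex -1.039 -2.608 2.795
vertex -0.497 -3.039 2.949
vertex -0.373 -2.4 2.667
endloop
endfacet
facet normal -0.053 -0.394 -0.918
outer loop
vertex -0.611 -3.88 0.995
vertex -0.487 -3.24 0.713
vertex 0.056 -3.671 0.867
endloop
endfacet
facet normal 0.341 -0.871 0.355
outer loop
vertex -0.611 -3.88 0.995
vertex 0.056 -3.671 0.867
vertex -0.497 -3.039 2.949
endloop
endfacet
facet normal 0.340 -0.871 0.355
outer loop
vertex -0.497 -3.039 2.949
vertex 0.056 -3.671 0.867
vertex 0.17 -2.831 2.821
endloop
endfacet
facet normal 0.053 0.395 0.917
outer loop
vertex -0.497 -3.039 2.949
vertex 0.17 -2.831 2.821
vertex -0.373 -2.4 2.667
endloop
endfacet
facet normal -0.053 -0.395 -0.917
outer loop
vertex 0.056 -3.671 0.867
vertex -0.487 -3.24 0.713
vertex 0.179 -3.032 0.585
endloop
endfacet
facet normal 0.983 -0.180 0.020
outer loop
vertex 0.056 -3.671 0.867
vertex 0.179 -3.032 0.585
vertex 0.17 -2.831 2.821
endloop
endfacet
facet normal 0.983 -0.180 0.020
outer loop
vertex 0.17 -2.831 2.821
vertex 0.179 -3.032 0.585
vertex 0.293 -2.191 2.538
endloop
endfacet
facet normal 0.054 0.395 0.917
outer loop
vertex 0.17 -2.831 2.821
vertex 0.293 -2.191 2.538
vertex -0.373 -2.4 2.667
endloop
endfacet
facet normal 0.595 -0.652 -0.470
outer loop
vertex 2.312 -4.343 -2.235
vertex 1.944 -4.433 -2.576
vertex 2.284 -4.062 -2.66
endloop
endfacet
facet normal 0.583 0.695 0.421
outer loop
vertex 2.312 -4.343 -2.235
vertex 2.284 -4.062 -2.66
vertex 1.116 -3.527 -1.924
endloop
endfacet
facet normal 0.595 -0.652 -0.470
outer loop
vertex 2.284 -4.062 -2.66
vertex 1.944 -4.433 -2.576
vertex 1.916 -4.152 -3.001
endloop
endfacet
facet normal 0.156 0.900 -0.406
outer loop
vertex 2.284 -4.062 -2.66
vertex 1.916 -4.152 -3.001
vertex 1.116 -3.527 -1.924
endloop
endfacet
facet normal 0.596 -0.651 -0.470
outer loop
vertex 1.916 -4.152 -3.001
vertex 1.944 -4.433 -2.576
vertex 1.576 -4.523 -2.918
endloop
endfacet
facet normal -0.607 0.403 -0.685
outer loop
vertex 1.916 -4.152 -3.001
vertex 1.576 -4.523 -2.918
vertex 1.116 -3.527 -1.924
endloop
endfacet
facet normal 0.596 -0.651 -0.470
outer loop
vertex 1.576 -4.523 -2.918
vertex 1.944 -4.433 -2.576
vertex 1.604 -4.804 -2.493
endloop
endfacet
facet normal -0.944 -0.300 -0.136
outer loop
vertex 1.576 -4.523 -2.918
vertex 1.604 -4.804 -2.493
vertex 1.116 -3.527 -1.924
endloop
endfacet
facet normal 0.595 -0.651 -0.471
outer loop
vertex 1.604 -4.804 -2.493
vertex 1.944 -4.433 -2.576
vertex 1.972 -4.714 -2.152
endloop
endfacet
facet normal -0.517 -0.505 0.691
outer loop
vertex 1.604 -4.804 -2.493
vertex 1.972 -4.714 -2.152
vertex 1.116 -3.527 -1.924
endloop
endfacet
facet normal 0.595 -0.651 -0.471
outer loop
vertex 1.972 -4.714 -2.152
vertex 1.944 -4.433 -2.576
vertex 2.312 -4.343 -2.235
endloop
endfacet
facet normal 0.246 -0.009 0.969
outer loop
vertex 1.972 -4.714 -2.152
vertex 2.312 -4.343 -2.235
vertex 1.116 -3.527 -1.924
endloop
endfacet

endsolid


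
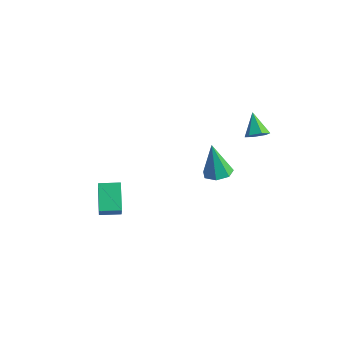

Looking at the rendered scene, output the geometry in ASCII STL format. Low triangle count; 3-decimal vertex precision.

solid 
facet normal -0.584 0.597 0.549
outer loop
vertex -0.314 -3.792 -2.57
vertex 0.389 -3.095 -2.58
vertex -0.722 -3.392 -3.439
endloop
endfacet
facet normal -0.711 -0.703 0.010
outer loop
vertex 0.131 -4.265 -4.24
vertex -0.314 -3.792 -2.57
vertex -0.722 -3.392 -3.439
endloop
endfacet
facet normal -0.584 0.598 0.549
outer loop
vertex -0.722 -3.392 -3.439
vertex 0.389 -3.095 -2.58
vertex -0.019 -2.696 -3.449
endloop
endfacet
facet normal -0.392 0.384 -0.836
outer loop
vertex -0.019 -2.696 -3.449
vertex 0.131 -4.265 -4.24
vertex -0.722 -3.392 -3.439
endloop
endfacet
facet normal 0.392 -0.384 0.836
outer loop
vertex -0.314 -3.792 -2.57
vertex 1.242 -3.968 -3.381
vertex 0.389 -3.095 -2.58
endloop
endfacet
facet normal -0.710 -0.704 0.010
outer loop
vertex 0.539 -4.664 -3.371
vertex -0.314 -3.792 -2.57
vertex 0.131 -4.265 -4.24
endloop
endfacet
facet normal 0.392 -0.384 0.836
outer loop
vertex 0.539 -4.664 -3.371
vertex 1.242 -3.968 -3.381
vertex -0.314 -3.792 -2.57
endloop
endfacet
facet normal 0.710 0.704 -0.010
outer loop
vertex 0.389 -3.095 -2.58
vertex 1.242 -3.968 -3.381
vertex -0.019 -2.696 -3.449
endloop
endfacet
facet normal -0.392 0.384 -0.836
outer loop
vertex 0.834 -3.568 -4.25
vertex 0.131 -4.265 -4.24
vertex -0.019 -2.696 -3.449
endloop
endfacet
facet normal 0.710 0.704 -0.010
outer loop
vertex -0.019 -2.696 -3.449
vertex 1.242 -3.968 -3.381
vertex 0.834 -3.568 -4.25
endloop
endfacet
facet normal 0.585 -0.598 -0.549
outer loop
vertex 0.834 -3.568 -4.25
vertex 0.539 -4.664 -3.371
vertex 0.131 -4.265 -4.24
endloop
endfacet
facet normal 0.584 -0.598 -0.549
outer loop
vertex 1.242 -3.968 -3.381
vertex 0.539 -4.664 -3.371
vertex 0.834 -3.568 -4.25
endloop
endfacet
facet normal 0.617 -0.462 -0.636
outer loop
vertex 4.149 2.025 -0.37
vertex 3.8 2.166 -0.811
vertex 4.228 2.524 -0.656
endloop
endfacet
facet normal 0.484 0.376 0.790
outer loop
vertex 4.149 2.025 -0.37
vertex 4.228 2.524 -0.656
vertex 3.04 2.734 -0.029
endloop
endfacet
facet normal 0.618 -0.463 -0.636
outer loop
vertex 4.228 2.524 -0.656
vertex 3.8 2.166 -0.811
vertex 3.879 2.664 -1.097
endloop
endfacet
facet normal 0.234 0.965 0.121
outer loop
vertex 4.228 2.524 -0.656
vertex 3.879 2.664 -1.097
vertex 3.04 2.734 -0.029
endloop
endfacet
facet normal 0.617 -0.463 -0.636
outer loop
vertex 3.879 2.664 -1.097
vertex 3.8 2.166 -0.811
vertex 3.45 2.306 -1.252
endloop
endfacet
facet normal -0.482 0.764 -0.429
outer loop
vertex 3.879 2.664 -1.097
vertex 3.45 2.306 -1.252
vertex 3.04 2.734 -0.029
endloop
endfacet
facet normal 0.618 -0.461 -0.637
outer loop
vertex 3.45 2.306 -1.252
vertex 3.8 2.166 -0.811
vertex 3.371 1.807 -0.967
endloop
endfacet
facet normal -0.951 -0.026 -0.309
outer loop
vertex 3.45 2.306 -1.252
vertex 3.371 1.807 -0.967
vertex 3.04 2.734 -0.029
endloop
endfacet
facet normal 0.618 -0.461 -0.637
outer loop
vertex 3.371 1.807 -0.967
vertex 3.8 2.166 -0.811
vertex 3.721 1.667 -0.526
endloop
endfacet
facet normal -0.701 -0.615 0.361
outer loop
vertex 3.371 1.807 -0.967
vertex 3.721 1.667 -0.526
vertex 3.04 2.734 -0.029
endloop
endfacet
facet normal 0.618 -0.461 -0.637
outer loop
vertex 3.721 1.667 -0.526
vertex 3.8 2.166 -0.811
vertex 4.149 2.025 -0.37
endloop
endfacet
facet normal 0.015 -0.414 0.910
outer loop
vertex 3.721 1.667 -0.526
vertex 4.149 2.025 -0.37
vertex 3.04 2.734 -0.029
endloop
endfacet
facet normal 0.256 -0.036 -0.966
outer loop
vertex 2.685 1.935 -3.908
vertex 2.206 1.408 -4.015
vertex 2.11 2.12 -4.067
endloop
endfacet
facet normal 0.189 0.909 0.372
outer loop
vertex 2.685 1.935 -3.908
vertex 2.11 2.12 -4.067
vertex 1.754 1.472 -2.305
endloop
endfacet
facet normal 0.256 -0.036 -0.966
outer loop
vertex 2.11 2.12 -4.067
vertex 2.206 1.408 -4.015
vertex 1.607 1.768 -4.187
endloop
endfacet
facet normal -0.592 0.788 0.170
outer loop
vertex 2.11 2.12 -4.067
vertex 1.607 1.768 -4.187
vertex 1.754 1.472 -2.305
endloop
endfacet
facet normal 0.255 -0.037 -0.966
outer loop
vertex 1.607 1.768 -4.187
vertex 2.206 1.408 -4.015
vertex 1.555 1.146 -4.177
endloop
endfacet
facet normal -0.992 0.084 0.091
outer loop
vertex 1.607 1.768 -4.187
vertex 1.555 1.146 -4.177
vertex 1.754 1.472 -2.305
endloop
endfacet
facet normal 0.255 -0.037 -0.966
outer loop
vertex 1.555 1.146 -4.177
vertex 2.206 1.408 -4.015
vertex 1.994 0.721 -4.045
endloop
endfacet
facet normal -0.712 -0.675 0.193
outer loop
vertex 1.555 1.146 -4.177
vertex 1.994 0.721 -4.045
vertex 1.754 1.472 -2.305
endloop
endfacet
facet normal 0.254 -0.036 -0.966
outer loop
vertex 1.994 0.721 -4.045
vertex 2.206 1.408 -4.015
vertex 2.592 0.813 -3.891
endloop
endfacet
facet normal 0.038 -0.916 0.400
outer loop
vertex 1.994 0.721 -4.045
vertex 2.592 0.813 -3.891
vertex 1.754 1.472 -2.305
endloop
endfacet
facet normal 0.255 -0.036 -0.966
outer loop
vertex 2.592 0.813 -3.891
vertex 2.206 1.408 -4.015
vertex 2.9 1.353 -3.83
endloop
endfacet
facet normal 0.693 -0.458 0.557
outer loop
vertex 2.592 0.813 -3.891
vertex 2.9 1.353 -3.83
vertex 1.754 1.472 -2.305
endloop
endfacet
facet normal 0.255 -0.035 -0.966
outer loop
vertex 2.9 1.353 -3.83
vertex 2.206 1.408 -4.015
vertex 2.685 1.935 -3.908
endloop
endfacet
facet normal 0.761 0.354 0.544
outer loop
vertex 2.9 1.353 -3.83
vertex 2.685 1.935 -3.908
vertex 1.754 1.472 -2.305
endloop
endfacet

endsolid


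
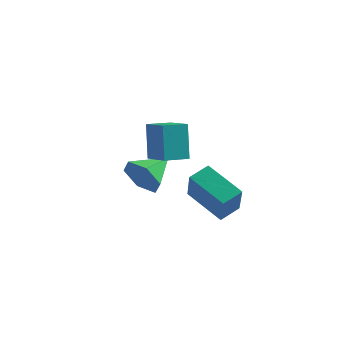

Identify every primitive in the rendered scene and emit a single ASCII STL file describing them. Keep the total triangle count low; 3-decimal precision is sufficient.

solid 
facet normal -0.873 0.217 0.436
outer loop
vertex 0.121 2.691 -0.678
vertex 0.544 3.619 -0.293
vertex -0.438 3.598 -2.251
endloop
endfacet
facet normal -0.388 -0.851 -0.353
outer loop
vertex 1.396 3.141 -3.167
vertex 0.121 2.691 -0.678
vertex -0.438 3.598 -2.251
endloop
endfacet
facet normal -0.873 0.217 0.436
outer loop
vertex -0.438 3.598 -2.251
vertex 0.544 3.619 -0.293
vertex -0.015 4.526 -1.866
endloop
endfacet
facet normal -0.294 0.478 -0.828
outer loop
vertex -0.015 4.526 -1.866
vertex 1.396 3.141 -3.167
vertex -0.438 3.598 -2.251
endloop
endfacet
facet normal 0.294 -0.478 0.828
outer loop
vertex 0.121 2.691 -0.678
vertex 2.378 3.162 -1.209
vertex 0.544 3.619 -0.293
endloop
endfacet
facet normal -0.388 -0.851 -0.353
outer loop
vertex 1.955 2.234 -1.594
vertex 0.121 2.691 -0.678
vertex 1.396 3.141 -3.167
endloop
endfacet
facet normal 0.294 -0.478 0.828
outer loop
vertex 1.955 2.234 -1.594
vertex 2.378 3.162 -1.209
vertex 0.121 2.691 -0.678
endloop
endfacet
facet normal 0.388 0.851 0.353
outer loop
vertex 0.544 3.619 -0.293
vertex 2.378 3.162 -1.209
vertex -0.015 4.526 -1.866
endloop
endfacet
facet normal -0.294 0.478 -0.828
outer loop
vertex 1.819 4.069 -2.782
vertex 1.396 3.141 -3.167
vertex -0.015 4.526 -1.866
endloop
endfacet
facet normal 0.388 0.851 0.353
outer loop
vertex -0.015 4.526 -1.866
vertex 2.378 3.162 -1.209
vertex 1.819 4.069 -2.782
endloop
endfacet
facet normal 0.873 -0.217 -0.436
outer loop
vertex 1.819 4.069 -2.782
vertex 1.955 2.234 -1.594
vertex 1.396 3.141 -3.167
endloop
endfacet
facet normal 0.873 -0.217 -0.436
outer loop
vertex 2.378 3.162 -1.209
vertex 1.955 2.234 -1.594
vertex 1.819 4.069 -2.782
endloop
endfacet
facet normal -0.804 0.498 -0.326
outer loop
vertex -0.595 0.254 3.355
vertex 0.045 1.185 3.199
vertex -0.242 -0.268 1.69
endloop
endfacet
facet normal -0.561 -0.816 0.137
outer loop
vertex 0.915 -0.985 2.161
vertex -0.595 0.254 3.355
vertex -0.242 -0.268 1.69
endloop
endfacet
facet normal -0.803 0.498 -0.327
outer loop
vertex -0.242 -0.268 1.69
vertex 0.045 1.185 3.199
vertex 0.399 0.663 1.535
endloop
endfacet
facet normal 0.199 -0.293 -0.935
outer loop
vertex 0.399 0.663 1.535
vertex 0.915 -0.985 2.161
vertex -0.242 -0.268 1.69
endloop
endfacet
facet normal -0.199 0.293 0.935
outer loop
vertex -0.595 0.254 3.355
vertex 1.202 0.468 3.67
vertex 0.045 1.185 3.199
endloop
endfacet
facet normal -0.562 -0.816 0.137
outer loop
vertex 0.561 -0.463 3.825
vertex -0.595 0.254 3.355
vertex 0.915 -0.985 2.161
endloop
endfacet
facet normal -0.199 0.293 0.935
outer loop
vertex 0.561 -0.463 3.825
vertex 1.202 0.468 3.67
vertex -0.595 0.254 3.355
endloop
endfacet
facet normal 0.561 0.816 -0.137
outer loop
vertex 0.045 1.185 3.199
vertex 1.202 0.468 3.67
vertex 0.399 0.663 1.535
endloop
endfacet
facet normal 0.198 -0.293 -0.935
outer loop
vertex 1.555 -0.054 2.005
vertex 0.915 -0.985 2.161
vertex 0.399 0.663 1.535
endloop
endfacet
facet normal 0.562 0.816 -0.137
outer loop
vertex 0.399 0.663 1.535
vertex 1.202 0.468 3.67
vertex 1.555 -0.054 2.005
endloop
endfacet
facet normal 0.803 -0.498 0.327
outer loop
vertex 1.555 -0.054 2.005
vertex 0.561 -0.463 3.825
vertex 0.915 -0.985 2.161
endloop
endfacet
facet normal 0.803 -0.499 0.327
outer loop
vertex 1.202 0.468 3.67
vertex 0.561 -0.463 3.825
vertex 1.555 -0.054 2.005
endloop
endfacet
facet normal -0.242 -0.911 -0.334
outer loop
vertex -0.862 1.494 -1.296
vertex -1.409 1.317 -0.417
vertex -1.88 1.748 -1.251
endloop
endfacet
facet normal 0.150 0.721 -0.676
outer loop
vertex -0.862 1.494 -1.296
vertex -1.88 1.748 -1.251
vertex -0.991 2.883 0.157
endloop
endfacet
facet normal -0.242 -0.911 -0.334
outer loop
vertex -1.88 1.748 -1.251
vertex -1.409 1.317 -0.417
vertex -2.426 1.571 -0.372
endloop
endfacet
facet normal -0.610 0.759 -0.226
outer loop
vertex -1.88 1.748 -1.251
vertex -2.426 1.571 -0.372
vertex -0.991 2.883 0.157
endloop
endfacet
facet normal -0.242 -0.911 -0.334
outer loop
vertex -2.426 1.571 -0.372
vertex -1.409 1.317 -0.417
vertex -1.955 1.14 0.462
endloop
endfacet
facet normal -0.647 0.464 0.605
outer loop
vertex -2.426 1.571 -0.372
vertex -1.955 1.14 0.462
vertex -0.991 2.883 0.157
endloop
endfacet
facet normal -0.242 -0.911 -0.334
outer loop
vertex -1.955 1.14 0.462
vertex -1.409 1.317 -0.417
vertex -0.937 0.886 0.416
endloop
endfacet
facet normal 0.077 0.130 0.988
outer loop
vertex -1.955 1.14 0.462
vertex -0.937 0.886 0.416
vertex -0.991 2.883 0.157
endloop
endfacet
facet normal -0.243 -0.911 -0.333
outer loop
vertex -0.937 0.886 0.416
vertex -1.409 1.317 -0.417
vertex -0.391 1.062 -0.463
endloop
endfacet
facet normal 0.837 0.093 0.539
outer loop
vertex -0.937 0.886 0.416
vertex -0.391 1.062 -0.463
vertex -0.991 2.883 0.157
endloop
endfacet
facet normal -0.243 -0.910 -0.335
outer loop
vertex -0.391 1.062 -0.463
vertex -1.409 1.317 -0.417
vertex -0.862 1.494 -1.296
endloop
endfacet
facet normal 0.874 0.388 -0.293
outer loop
vertex -0.391 1.062 -0.463
vertex -0.862 1.494 -1.296
vertex -0.991 2.883 0.157
endloop
endfacet

endsolid


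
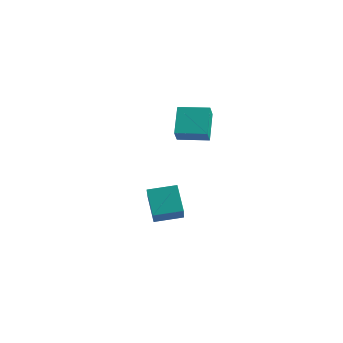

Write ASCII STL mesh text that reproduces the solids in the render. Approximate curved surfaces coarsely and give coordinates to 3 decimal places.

solid 
facet normal -0.886 -0.462 -0.043
outer loop
vertex 0.842 1.044 3.527
vertex 0.57 1.635 2.767
vertex 1.504 -0.119 2.383
endloop
endfacet
facet normal 0.272 -0.592 0.759
outer loop
vertex 2.93 0.625 2.453
vertex 0.842 1.044 3.527
vertex 1.504 -0.119 2.383
endloop
endfacet
facet normal -0.886 -0.462 -0.043
outer loop
vertex 1.504 -0.119 2.383
vertex 0.57 1.635 2.767
vertex 1.232 0.472 1.624
endloop
endfacet
facet normal 0.377 -0.661 -0.649
outer loop
vertex 1.232 0.472 1.624
vertex 2.93 0.625 2.453
vertex 1.504 -0.119 2.383
endloop
endfacet
facet normal -0.377 0.661 0.649
outer loop
vertex 0.842 1.044 3.527
vertex 1.996 2.379 2.837
vertex 0.57 1.635 2.767
endloop
endfacet
facet normal 0.272 -0.591 0.759
outer loop
vertex 2.268 1.788 3.596
vertex 0.842 1.044 3.527
vertex 2.93 0.625 2.453
endloop
endfacet
facet normal -0.376 0.661 0.649
outer loop
vertex 2.268 1.788 3.596
vertex 1.996 2.379 2.837
vertex 0.842 1.044 3.527
endloop
endfacet
facet normal -0.271 0.592 -0.759
outer loop
vertex 0.57 1.635 2.767
vertex 1.996 2.379 2.837
vertex 1.232 0.472 1.624
endloop
endfacet
facet normal 0.376 -0.661 -0.649
outer loop
vertex 2.658 1.216 1.693
vertex 2.93 0.625 2.453
vertex 1.232 0.472 1.624
endloop
endfacet
facet normal -0.272 0.592 -0.759
outer loop
vertex 1.232 0.472 1.624
vertex 1.996 2.379 2.837
vertex 2.658 1.216 1.693
endloop
endfacet
facet normal 0.886 0.462 0.043
outer loop
vertex 2.658 1.216 1.693
vertex 2.268 1.788 3.596
vertex 2.93 0.625 2.453
endloop
endfacet
facet normal 0.886 0.462 0.043
outer loop
vertex 1.996 2.379 2.837
vertex 2.268 1.788 3.596
vertex 2.658 1.216 1.693
endloop
endfacet
facet normal -0.725 -0.673 -0.146
outer loop
vertex 0.666 -0.757 -3.352
vertex -0.237 -0.049 -2.138
vertex -0.159 0.412 -4.647
endloop
endfacet
facet normal 0.540 -0.424 -0.727
outer loop
vertex 0.957 1.449 -4.422
vertex 0.666 -0.757 -3.352
vertex -0.159 0.412 -4.647
endloop
endfacet
facet normal -0.725 -0.674 -0.146
outer loop
vertex -0.159 0.412 -4.647
vertex -0.237 -0.049 -2.138
vertex -1.062 1.12 -3.434
endloop
endfacet
facet normal -0.427 0.605 -0.671
outer loop
vertex -1.062 1.12 -3.434
vertex 0.957 1.449 -4.422
vertex -0.159 0.412 -4.647
endloop
endfacet
facet normal 0.427 -0.606 0.671
outer loop
vertex 0.666 -0.757 -3.352
vertex 0.879 0.988 -1.913
vertex -0.237 -0.049 -2.138
endloop
endfacet
facet normal 0.541 -0.424 -0.727
outer loop
vertex 1.782 0.28 -3.126
vertex 0.666 -0.757 -3.352
vertex 0.957 1.449 -4.422
endloop
endfacet
facet normal 0.427 -0.606 0.671
outer loop
vertex 1.782 0.28 -3.126
vertex 0.879 0.988 -1.913
vertex 0.666 -0.757 -3.352
endloop
endfacet
facet normal -0.541 0.424 0.727
outer loop
vertex -0.237 -0.049 -2.138
vertex 0.879 0.988 -1.913
vertex -1.062 1.12 -3.434
endloop
endfacet
facet normal -0.427 0.606 -0.671
outer loop
vertex 0.054 2.157 -3.208
vertex 0.957 1.449 -4.422
vertex -1.062 1.12 -3.434
endloop
endfacet
facet normal -0.541 0.424 0.727
outer loop
vertex -1.062 1.12 -3.434
vertex 0.879 0.988 -1.913
vertex 0.054 2.157 -3.208
endloop
endfacet
facet normal 0.725 0.673 0.146
outer loop
vertex 0.054 2.157 -3.208
vertex 1.782 0.28 -3.126
vertex 0.957 1.449 -4.422
endloop
endfacet
facet normal 0.725 0.673 0.146
outer loop
vertex 0.879 0.988 -1.913
vertex 1.782 0.28 -3.126
vertex 0.054 2.157 -3.208
endloop
endfacet

endsolid


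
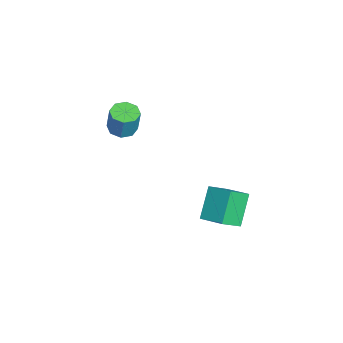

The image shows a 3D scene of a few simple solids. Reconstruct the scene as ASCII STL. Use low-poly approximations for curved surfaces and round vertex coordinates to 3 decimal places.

solid 
facet normal -0.468 0.660 -0.587
outer loop
vertex 2.581 3.415 -3.749
vertex 3.513 4.484 -3.29
vertex 3.798 2.981 -5.209
endloop
endfacet
facet normal -0.626 -0.717 -0.308
outer loop
vertex 4.467 2.036 -4.37
vertex 2.581 3.415 -3.749
vertex 3.798 2.981 -5.209
endloop
endfacet
facet normal -0.468 0.660 -0.587
outer loop
vertex 3.798 2.981 -5.209
vertex 3.513 4.484 -3.29
vertex 4.729 4.049 -4.75
endloop
endfacet
facet normal 0.624 -0.223 -0.749
outer loop
vertex 4.729 4.049 -4.75
vertex 4.467 2.036 -4.37
vertex 3.798 2.981 -5.209
endloop
endfacet
facet normal -0.624 0.223 0.749
outer loop
vertex 2.581 3.415 -3.749
vertex 4.182 3.539 -2.451
vertex 3.513 4.484 -3.29
endloop
endfacet
facet normal -0.626 -0.717 -0.307
outer loop
vertex 3.251 2.471 -2.91
vertex 2.581 3.415 -3.749
vertex 4.467 2.036 -4.37
endloop
endfacet
facet normal -0.624 0.222 0.749
outer loop
vertex 3.251 2.471 -2.91
vertex 4.182 3.539 -2.451
vertex 2.581 3.415 -3.749
endloop
endfacet
facet normal 0.626 0.716 0.308
outer loop
vertex 3.513 4.484 -3.29
vertex 4.182 3.539 -2.451
vertex 4.729 4.049 -4.75
endloop
endfacet
facet normal 0.624 -0.223 -0.749
outer loop
vertex 5.399 3.105 -3.911
vertex 4.467 2.036 -4.37
vertex 4.729 4.049 -4.75
endloop
endfacet
facet normal 0.625 0.717 0.308
outer loop
vertex 4.729 4.049 -4.75
vertex 4.182 3.539 -2.451
vertex 5.399 3.105 -3.911
endloop
endfacet
facet normal 0.468 -0.660 0.587
outer loop
vertex 5.399 3.105 -3.911
vertex 3.251 2.471 -2.91
vertex 4.467 2.036 -4.37
endloop
endfacet
facet normal 0.468 -0.661 0.587
outer loop
vertex 4.182 3.539 -2.451
vertex 3.251 2.471 -2.91
vertex 5.399 3.105 -3.911
endloop
endfacet
facet normal -0.221 -0.110 -0.969
outer loop
vertex -1.773 -2.57 -3.075
vertex -2.314 -1.956 -3.021
vertex -1.515 -2.011 -3.197
endloop
endfacet
facet normal 0.884 -0.441 -0.152
outer loop
vertex -1.773 -2.57 -3.075
vertex -1.515 -2.011 -3.197
vertex -1.425 -2.397 -1.553
endloop
endfacet
facet normal 0.884 -0.442 -0.152
outer loop
vertex -1.425 -2.397 -1.553
vertex -1.515 -2.011 -3.197
vertex -1.167 -1.838 -1.676
endloop
endfacet
facet normal 0.222 0.111 0.969
outer loop
vertex -1.425 -2.397 -1.553
vertex -1.167 -1.838 -1.676
vertex -1.966 -1.784 -1.499
endloop
endfacet
facet normal -0.221 -0.110 -0.969
outer loop
vertex -1.515 -2.011 -3.197
vertex -2.314 -1.956 -3.021
vertex -1.725 -1.42 -3.216
endloop
endfacet
facet normal 0.916 0.318 -0.246
outer loop
vertex -1.515 -2.011 -3.197
vertex -1.725 -1.42 -3.216
vertex -1.167 -1.838 -1.676
endloop
endfacet
facet normal 0.916 0.319 -0.245
outer loop
vertex -1.167 -1.838 -1.676
vertex -1.725 -1.42 -3.216
vertex -1.378 -1.247 -1.695
endloop
endfacet
facet normal 0.222 0.110 0.969
outer loop
vertex -1.167 -1.838 -1.676
vertex -1.378 -1.247 -1.695
vertex -1.966 -1.784 -1.499
endloop
endfacet
facet normal -0.221 -0.110 -0.969
outer loop
vertex -1.725 -1.42 -3.216
vertex -2.314 -1.956 -3.021
vertex -2.28 -1.143 -3.121
endloop
endfacet
facet normal 0.411 0.890 -0.195
outer loop
vertex -1.725 -1.42 -3.216
vertex -2.28 -1.143 -3.121
vertex -1.378 -1.247 -1.695
endloop
endfacet
facet normal 0.410 0.891 -0.194
outer loop
vertex -1.378 -1.247 -1.695
vertex -2.28 -1.143 -3.121
vertex -1.933 -0.971 -1.599
endloop
endfacet
facet normal 0.222 0.110 0.969
outer loop
vertex -1.378 -1.247 -1.695
vertex -1.933 -0.971 -1.599
vertex -1.966 -1.784 -1.499
endloop
endfacet
facet normal -0.221 -0.110 -0.969
outer loop
vertex -2.28 -1.143 -3.121
vertex -2.314 -1.956 -3.021
vertex -2.855 -1.343 -2.967
endloop
endfacet
facet normal -0.336 0.942 -0.030
outer loop
vertex -2.28 -1.143 -3.121
vertex -2.855 -1.343 -2.967
vertex -1.933 -0.971 -1.599
endloop
endfacet
facet normal -0.335 0.942 -0.031
outer loop
vertex -1.933 -0.971 -1.599
vertex -2.855 -1.343 -2.967
vertex -2.507 -1.17 -1.445
endloop
endfacet
facet normal 0.222 0.110 0.969
outer loop
vertex -1.933 -0.971 -1.599
vertex -2.507 -1.17 -1.445
vertex -1.966 -1.784 -1.499
endloop
endfacet
facet normal -0.222 -0.111 -0.969
outer loop
vertex -2.855 -1.343 -2.967
vertex -2.314 -1.956 -3.021
vertex -3.113 -1.902 -2.844
endloop
endfacet
facet normal -0.884 0.442 0.152
outer loop
vertex -2.855 -1.343 -2.967
vertex -3.113 -1.902 -2.844
vertex -2.507 -1.17 -1.445
endloop
endfacet
facet normal -0.884 0.441 0.152
outer loop
vertex -2.507 -1.17 -1.445
vertex -3.113 -1.902 -2.844
vertex -2.765 -1.729 -1.323
endloop
endfacet
facet normal 0.221 0.110 0.969
outer loop
vertex -2.507 -1.17 -1.445
vertex -2.765 -1.729 -1.323
vertex -1.966 -1.784 -1.499
endloop
endfacet
facet normal -0.222 -0.110 -0.969
outer loop
vertex -3.113 -1.902 -2.844
vertex -2.314 -1.956 -3.021
vertex -2.902 -2.493 -2.825
endloop
endfacet
facet normal -0.915 -0.319 0.246
outer loop
vertex -3.113 -1.902 -2.844
vertex -2.902 -2.493 -2.825
vertex -2.765 -1.729 -1.323
endloop
endfacet
facet normal -0.916 -0.318 0.245
outer loop
vertex -2.765 -1.729 -1.323
vertex -2.902 -2.493 -2.825
vertex -2.555 -2.32 -1.304
endloop
endfacet
facet normal 0.221 0.110 0.969
outer loop
vertex -2.765 -1.729 -1.323
vertex -2.555 -2.32 -1.304
vertex -1.966 -1.784 -1.499
endloop
endfacet
facet normal -0.222 -0.110 -0.969
outer loop
vertex -2.902 -2.493 -2.825
vertex -2.314 -1.956 -3.021
vertex -2.347 -2.769 -2.921
endloop
endfacet
facet normal -0.410 -0.891 0.195
outer loop
vertex -2.902 -2.493 -2.825
vertex -2.347 -2.769 -2.921
vertex -2.555 -2.32 -1.304
endloop
endfacet
facet normal -0.411 -0.891 0.194
outer loop
vertex -2.555 -2.32 -1.304
vertex -2.347 -2.769 -2.921
vertex -2.0 -2.597 -1.399
endloop
endfacet
facet normal 0.221 0.110 0.969
outer loop
vertex -2.555 -2.32 -1.304
vertex -2.0 -2.597 -1.399
vertex -1.966 -1.784 -1.499
endloop
endfacet
facet normal -0.222 -0.110 -0.969
outer loop
vertex -2.347 -2.769 -2.921
vertex -2.314 -1.956 -3.021
vertex -1.773 -2.57 -3.075
endloop
endfacet
facet normal 0.335 -0.942 0.030
outer loop
vertex -2.347 -2.769 -2.921
vertex -1.773 -2.57 -3.075
vertex -2.0 -2.597 -1.399
endloop
endfacet
facet normal 0.336 -0.942 0.030
outer loop
vertex -2.0 -2.597 -1.399
vertex -1.773 -2.57 -3.075
vertex -1.425 -2.397 -1.553
endloop
endfacet
facet normal 0.221 0.110 0.969
outer loop
vertex -2.0 -2.597 -1.399
vertex -1.425 -2.397 -1.553
vertex -1.966 -1.784 -1.499
endloop
endfacet

endsolid


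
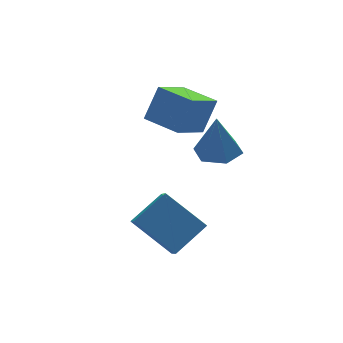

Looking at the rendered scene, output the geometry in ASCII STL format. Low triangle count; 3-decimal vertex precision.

solid 
facet normal -0.830 -0.251 -0.498
outer loop
vertex -1.575 -2.465 -0.279
vertex -2.533 -1.375 0.769
vertex -1.422 -1.727 -0.906
endloop
endfacet
facet normal 0.536 -0.608 -0.586
outer loop
vertex -0.227 -1.365 -0.189
vertex -1.575 -2.465 -0.279
vertex -1.422 -1.727 -0.906
endloop
endfacet
facet normal -0.830 -0.251 -0.498
outer loop
vertex -1.422 -1.727 -0.906
vertex -2.533 -1.375 0.769
vertex -2.38 -0.637 0.142
endloop
endfacet
facet normal 0.156 0.752 -0.640
outer loop
vertex -2.38 -0.637 0.142
vertex -0.227 -1.365 -0.189
vertex -1.422 -1.727 -0.906
endloop
endfacet
facet normal -0.156 -0.752 0.640
outer loop
vertex -1.575 -2.465 -0.279
vertex -1.338 -1.013 1.486
vertex -2.533 -1.375 0.769
endloop
endfacet
facet normal 0.536 -0.608 -0.586
outer loop
vertex -0.38 -2.103 0.438
vertex -1.575 -2.465 -0.279
vertex -0.227 -1.365 -0.189
endloop
endfacet
facet normal -0.156 -0.752 0.640
outer loop
vertex -0.38 -2.103 0.438
vertex -1.338 -1.013 1.486
vertex -1.575 -2.465 -0.279
endloop
endfacet
facet normal -0.536 0.608 0.586
outer loop
vertex -2.533 -1.375 0.769
vertex -1.338 -1.013 1.486
vertex -2.38 -0.637 0.142
endloop
endfacet
facet normal 0.156 0.752 -0.640
outer loop
vertex -1.185 -0.275 0.859
vertex -0.227 -1.365 -0.189
vertex -2.38 -0.637 0.142
endloop
endfacet
facet normal -0.536 0.608 0.586
outer loop
vertex -2.38 -0.637 0.142
vertex -1.338 -1.013 1.486
vertex -1.185 -0.275 0.859
endloop
endfacet
facet normal 0.830 0.251 0.498
outer loop
vertex -1.185 -0.275 0.859
vertex -0.38 -2.103 0.438
vertex -0.227 -1.365 -0.189
endloop
endfacet
facet normal 0.830 0.251 0.498
outer loop
vertex -1.338 -1.013 1.486
vertex -0.38 -2.103 0.438
vertex -1.185 -0.275 0.859
endloop
endfacet
facet normal -0.743 -0.451 0.494
outer loop
vertex 0.378 0.979 4.096
vertex -0.309 2.185 4.164
vertex -0.24 0.694 2.907
endloop
endfacet
facet normal 0.494 -0.868 -0.049
outer loop
vertex 0.949 1.415 2.116
vertex 0.378 0.979 4.096
vertex -0.24 0.694 2.907
endloop
endfacet
facet normal -0.743 -0.451 0.494
outer loop
vertex -0.24 0.694 2.907
vertex -0.309 2.185 4.164
vertex -0.927 1.9 2.975
endloop
endfacet
facet normal -0.451 -0.208 -0.868
outer loop
vertex -0.927 1.9 2.975
vertex 0.949 1.415 2.116
vertex -0.24 0.694 2.907
endloop
endfacet
facet normal 0.451 0.208 0.868
outer loop
vertex 0.378 0.979 4.096
vertex 0.88 2.906 3.373
vertex -0.309 2.185 4.164
endloop
endfacet
facet normal 0.494 -0.868 -0.049
outer loop
vertex 1.567 1.7 3.305
vertex 0.378 0.979 4.096
vertex 0.949 1.415 2.116
endloop
endfacet
facet normal 0.451 0.208 0.868
outer loop
vertex 1.567 1.7 3.305
vertex 0.88 2.906 3.373
vertex 0.378 0.979 4.096
endloop
endfacet
facet normal -0.494 0.868 0.049
outer loop
vertex -0.309 2.185 4.164
vertex 0.88 2.906 3.373
vertex -0.927 1.9 2.975
endloop
endfacet
facet normal -0.451 -0.208 -0.868
outer loop
vertex 0.262 2.621 2.184
vertex 0.949 1.415 2.116
vertex -0.927 1.9 2.975
endloop
endfacet
facet normal -0.494 0.868 0.049
outer loop
vertex -0.927 1.9 2.975
vertex 0.88 2.906 3.373
vertex 0.262 2.621 2.184
endloop
endfacet
facet normal 0.743 0.451 -0.494
outer loop
vertex 0.262 2.621 2.184
vertex 1.567 1.7 3.305
vertex 0.949 1.415 2.116
endloop
endfacet
facet normal 0.743 0.451 -0.494
outer loop
vertex 0.88 2.906 3.373
vertex 1.567 1.7 3.305
vertex 0.262 2.621 2.184
endloop
endfacet
facet normal 0.059 0.027 -0.998
outer loop
vertex 1.528 0.139 2.405
vertex 0.798 -0.207 2.352
vertex 0.863 0.6 2.378
endloop
endfacet
facet normal 0.497 0.743 0.449
outer loop
vertex 1.528 0.139 2.405
vertex 0.863 0.6 2.378
vertex 0.702 -0.253 3.968
endloop
endfacet
facet normal 0.059 0.027 -0.998
outer loop
vertex 0.863 0.6 2.378
vertex 0.798 -0.207 2.352
vertex 0.132 0.253 2.325
endloop
endfacet
facet normal -0.417 0.818 0.397
outer loop
vertex 0.863 0.6 2.378
vertex 0.132 0.253 2.325
vertex 0.702 -0.253 3.968
endloop
endfacet
facet normal 0.060 0.029 -0.998
outer loop
vertex 0.132 0.253 2.325
vertex 0.798 -0.207 2.352
vertex 0.068 -0.554 2.298
endloop
endfacet
facet normal -0.937 0.063 0.344
outer loop
vertex 0.132 0.253 2.325
vertex 0.068 -0.554 2.298
vertex 0.702 -0.253 3.968
endloop
endfacet
facet normal 0.060 0.029 -0.998
outer loop
vertex 0.068 -0.554 2.298
vertex 0.798 -0.207 2.352
vertex 0.734 -1.014 2.325
endloop
endfacet
facet normal -0.543 -0.766 0.344
outer loop
vertex 0.068 -0.554 2.298
vertex 0.734 -1.014 2.325
vertex 0.702 -0.253 3.968
endloop
endfacet
facet normal 0.059 0.029 -0.998
outer loop
vertex 0.734 -1.014 2.325
vertex 0.798 -0.207 2.352
vertex 1.464 -0.668 2.378
endloop
endfacet
facet normal 0.370 -0.840 0.396
outer loop
vertex 0.734 -1.014 2.325
vertex 1.464 -0.668 2.378
vertex 0.702 -0.253 3.968
endloop
endfacet
facet normal 0.059 0.029 -0.998
outer loop
vertex 1.464 -0.668 2.378
vertex 0.798 -0.207 2.352
vertex 1.528 0.139 2.405
endloop
endfacet
facet normal 0.890 -0.086 0.449
outer loop
vertex 1.464 -0.668 2.378
vertex 1.528 0.139 2.405
vertex 0.702 -0.253 3.968
endloop
endfacet

endsolid


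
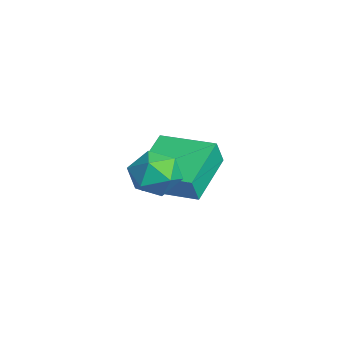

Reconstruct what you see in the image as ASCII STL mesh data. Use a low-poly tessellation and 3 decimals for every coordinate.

solid 
facet normal -0.606 -0.793 -0.065
outer loop
vertex -2.485 1.552 -0.918
vertex -3.903 2.577 -0.203
vertex -2.737 1.816 -1.795
endloop
endfacet
facet normal 0.750 -0.542 -0.379
outer loop
vertex -1.617 3.283 -1.677
vertex -2.485 1.552 -0.918
vertex -2.737 1.816 -1.795
endloop
endfacet
facet normal -0.605 -0.793 -0.064
outer loop
vertex -2.737 1.816 -1.795
vertex -3.903 2.577 -0.203
vertex -4.155 2.84 -1.08
endloop
endfacet
facet normal -0.266 0.277 -0.923
outer loop
vertex -4.155 2.84 -1.08
vertex -1.617 3.283 -1.677
vertex -2.737 1.816 -1.795
endloop
endfacet
facet normal 0.265 -0.277 0.923
outer loop
vertex -2.485 1.552 -0.918
vertex -2.783 4.044 -0.085
vertex -3.903 2.577 -0.203
endloop
endfacet
facet normal 0.750 -0.542 -0.378
outer loop
vertex -1.365 3.02 -0.8
vertex -2.485 1.552 -0.918
vertex -1.617 3.283 -1.677
endloop
endfacet
facet normal 0.266 -0.277 0.923
outer loop
vertex -1.365 3.02 -0.8
vertex -2.783 4.044 -0.085
vertex -2.485 1.552 -0.918
endloop
endfacet
facet normal -0.750 0.542 0.378
outer loop
vertex -3.903 2.577 -0.203
vertex -2.783 4.044 -0.085
vertex -4.155 2.84 -1.08
endloop
endfacet
facet normal -0.266 0.277 -0.923
outer loop
vertex -3.035 4.308 -0.962
vertex -1.617 3.283 -1.677
vertex -4.155 2.84 -1.08
endloop
endfacet
facet normal -0.750 0.542 0.379
outer loop
vertex -4.155 2.84 -1.08
vertex -2.783 4.044 -0.085
vertex -3.035 4.308 -0.962
endloop
endfacet
facet normal 0.606 0.793 0.064
outer loop
vertex -3.035 4.308 -0.962
vertex -1.365 3.02 -0.8
vertex -1.617 3.283 -1.677
endloop
endfacet
facet normal 0.605 0.793 0.065
outer loop
vertex -2.783 4.044 -0.085
vertex -1.365 3.02 -0.8
vertex -3.035 4.308 -0.962
endloop
endfacet
facet normal -0.942 0.062 0.331
outer loop
vertex -0.856 1.451 0.36
vertex -0.573 1.635 1.131
vertex -0.726 2.252 0.58
endloop
endfacet
facet normal -0.901 0.245 -0.358
outer loop
vertex -0.856 1.451 0.36
vertex -0.726 2.252 0.58
vertex -0.496 1.983 -0.183
endloop
endfacet
facet normal -0.626 -0.308 -0.717
outer loop
vertex -0.856 1.451 0.36
vertex -0.496 1.983 -0.183
vertex -0.201 1.199 -0.104
endloop
endfacet
facet normal -0.497 -0.831 -0.249
outer loop
vertex -0.856 1.451 0.36
vertex -0.201 1.199 -0.104
vertex -0.249 0.984 0.708
endloop
endfacet
facet normal -0.692 -0.603 0.398
outer loop
vertex -0.856 1.451 0.36
vertex -0.249 0.984 0.708
vertex -0.573 1.635 1.131
endloop
endfacet
facet normal -0.448 0.792 -0.414
outer loop
vertex -0.496 1.983 -0.183
vertex -0.726 2.252 0.58
vertex 0.009 2.496 0.252
endloop
endfacet
facet normal -0.514 0.497 0.699
outer loop
vertex -0.726 2.252 0.58
vertex -0.573 1.635 1.131
vertex -0.039 2.281 1.064
endloop
endfacet
facet normal -0.108 -0.579 0.808
outer loop
vertex -0.573 1.635 1.131
vertex -0.249 0.984 0.708
vertex 0.256 1.497 1.143
endloop
endfacet
facet normal 0.208 -0.948 -0.239
outer loop
vertex -0.249 0.984 0.708
vertex -0.201 1.199 -0.104
vertex 0.486 1.228 0.38
endloop
endfacet
facet normal -0.002 -0.101 -0.995
outer loop
vertex -0.201 1.199 -0.104
vertex -0.496 1.983 -0.183
vertex 0.333 1.845 -0.171
endloop
endfacet
facet normal 0.497 0.831 0.249
outer loop
vertex 0.616 2.029 0.6
vertex 0.009 2.496 0.252
vertex -0.039 2.281 1.064
endloop
endfacet
facet normal 0.626 0.308 0.717
outer loop
vertex 0.616 2.029 0.6
vertex -0.039 2.281 1.064
vertex 0.256 1.497 1.143
endloop
endfacet
facet normal 0.901 -0.245 0.358
outer loop
vertex 0.616 2.029 0.6
vertex 0.256 1.497 1.143
vertex 0.486 1.228 0.38
endloop
endfacet
facet normal 0.942 -0.062 -0.331
outer loop
vertex 0.616 2.029 0.6
vertex 0.486 1.228 0.38
vertex 0.333 1.845 -0.171
endloop
endfacet
facet normal 0.692 0.603 -0.398
outer loop
vertex 0.616 2.029 0.6
vertex 0.333 1.845 -0.171
vertex 0.009 2.496 0.252
endloop
endfacet
facet normal -0.208 0.948 0.239
outer loop
vertex -0.039 2.281 1.064
vertex 0.009 2.496 0.252
vertex -0.726 2.252 0.58
endloop
endfacet
facet normal 0.002 0.101 0.995
outer loop
vertex 0.256 1.497 1.143
vertex -0.039 2.281 1.064
vertex -0.573 1.635 1.131
endloop
endfacet
facet normal 0.448 -0.792 0.414
outer loop
vertex 0.486 1.228 0.38
vertex 0.256 1.497 1.143
vertex -0.249 0.984 0.708
endloop
endfacet
facet normal 0.514 -0.497 -0.699
outer loop
vertex 0.333 1.845 -0.171
vertex 0.486 1.228 0.38
vertex -0.201 1.199 -0.104
endloop
endfacet
facet normal 0.108 0.579 -0.808
outer loop
vertex 0.009 2.496 0.252
vertex 0.333 1.845 -0.171
vertex -0.496 1.983 -0.183
endloop
endfacet

endsolid
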